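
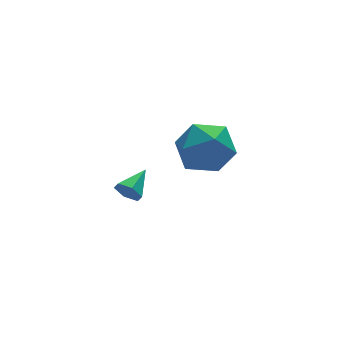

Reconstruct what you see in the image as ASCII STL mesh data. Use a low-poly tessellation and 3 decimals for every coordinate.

solid 
facet normal -0.775 -0.539 -0.329
outer loop
vertex -3.505 0.384 -4.11
vertex -3.824 0.54 -3.614
vertex -3.852 0.886 -4.115
endloop
endfacet
facet normal 0.547 0.370 -0.751
outer loop
vertex -3.505 0.384 -4.11
vertex -3.852 0.886 -4.115
vertex -2.816 1.24 -3.186
endloop
endfacet
facet normal -0.775 -0.539 -0.329
outer loop
vertex -3.852 0.886 -4.115
vertex -3.824 0.54 -3.614
vertex -4.171 1.042 -3.619
endloop
endfacet
facet normal -0.036 0.946 -0.321
outer loop
vertex -3.852 0.886 -4.115
vertex -4.171 1.042 -3.619
vertex -2.816 1.24 -3.186
endloop
endfacet
facet normal -0.775 -0.539 -0.329
outer loop
vertex -4.171 1.042 -3.619
vertex -3.824 0.54 -3.614
vertex -4.143 0.696 -3.118
endloop
endfacet
facet normal -0.291 0.780 0.555
outer loop
vertex -4.171 1.042 -3.619
vertex -4.143 0.696 -3.118
vertex -2.816 1.24 -3.186
endloop
endfacet
facet normal -0.775 -0.540 -0.329
outer loop
vertex -4.143 0.696 -3.118
vertex -3.824 0.54 -3.614
vertex -3.796 0.194 -3.112
endloop
endfacet
facet normal 0.036 0.037 0.999
outer loop
vertex -4.143 0.696 -3.118
vertex -3.796 0.194 -3.112
vertex -2.816 1.24 -3.186
endloop
endfacet
facet normal -0.776 -0.539 -0.328
outer loop
vertex -3.796 0.194 -3.112
vertex -3.824 0.54 -3.614
vertex -3.478 0.038 -3.608
endloop
endfacet
facet normal 0.620 -0.541 0.568
outer loop
vertex -3.796 0.194 -3.112
vertex -3.478 0.038 -3.608
vertex -2.816 1.24 -3.186
endloop
endfacet
facet normal -0.776 -0.538 -0.329
outer loop
vertex -3.478 0.038 -3.608
vertex -3.824 0.54 -3.614
vertex -3.505 0.384 -4.11
endloop
endfacet
facet normal 0.875 -0.375 -0.305
outer loop
vertex -3.478 0.038 -3.608
vertex -3.505 0.384 -4.11
vertex -2.816 1.24 -3.186
endloop
endfacet
facet normal 0.344 0.647 0.680
outer loop
vertex -1.906 -1.668 0.981
vertex -2.501 -2.246 1.832
vertex -1.386 -2.561 1.568
endloop
endfacet
facet normal 0.810 0.568 0.145
outer loop
vertex -1.906 -1.668 0.981
vertex -1.386 -2.561 1.568
vertex -1.245 -2.461 0.392
endloop
endfacet
facet normal 0.481 0.745 -0.463
outer loop
vertex -1.906 -1.668 0.981
vertex -1.245 -2.461 0.392
vertex -2.273 -2.085 -0.07
endloop
endfacet
facet normal -0.188 0.934 -0.305
outer loop
vertex -1.906 -1.668 0.981
vertex -2.273 -2.085 -0.07
vertex -3.049 -1.951 0.82
endloop
endfacet
facet normal -0.273 0.874 0.403
outer loop
vertex -1.906 -1.668 0.981
vertex -3.049 -1.951 0.82
vertex -2.501 -2.246 1.832
endloop
endfacet
facet normal 0.987 -0.123 0.108
outer loop
vertex -1.245 -2.461 0.392
vertex -1.386 -2.561 1.568
vertex -1.431 -3.529 0.88
endloop
endfacet
facet normal 0.232 0.007 0.973
outer loop
vertex -1.386 -2.561 1.568
vertex -2.501 -2.246 1.832
vertex -2.207 -3.395 1.77
endloop
endfacet
facet normal -0.766 0.373 0.524
outer loop
vertex -2.501 -2.246 1.832
vertex -3.049 -1.951 0.82
vertex -3.235 -3.019 1.308
endloop
endfacet
facet normal -0.629 0.469 -0.619
outer loop
vertex -3.049 -1.951 0.82
vertex -2.273 -2.085 -0.07
vertex -3.094 -2.919 0.132
endloop
endfacet
facet normal 0.453 0.163 -0.876
outer loop
vertex -2.273 -2.085 -0.07
vertex -1.245 -2.461 0.392
vertex -1.979 -3.234 -0.132
endloop
endfacet
facet normal 0.188 -0.934 0.305
outer loop
vertex -2.574 -3.812 0.719
vertex -1.431 -3.529 0.88
vertex -2.207 -3.395 1.77
endloop
endfacet
facet normal -0.481 -0.745 0.463
outer loop
vertex -2.574 -3.812 0.719
vertex -2.207 -3.395 1.77
vertex -3.235 -3.019 1.308
endloop
endfacet
facet normal -0.810 -0.568 -0.145
outer loop
vertex -2.574 -3.812 0.719
vertex -3.235 -3.019 1.308
vertex -3.094 -2.919 0.132
endloop
endfacet
facet normal -0.344 -0.647 -0.680
outer loop
vertex -2.574 -3.812 0.719
vertex -3.094 -2.919 0.132
vertex -1.979 -3.234 -0.132
endloop
endfacet
facet normal 0.273 -0.874 -0.403
outer loop
vertex -2.574 -3.812 0.719
vertex -1.979 -3.234 -0.132
vertex -1.431 -3.529 0.88
endloop
endfacet
facet normal 0.629 -0.469 0.619
outer loop
vertex -2.207 -3.395 1.77
vertex -1.431 -3.529 0.88
vertex -1.386 -2.561 1.568
endloop
endfacet
facet normal -0.453 -0.163 0.876
outer loop
vertex -3.235 -3.019 1.308
vertex -2.207 -3.395 1.77
vertex -2.501 -2.246 1.832
endloop
endfacet
facet normal -0.987 0.123 -0.108
outer loop
vertex -3.094 -2.919 0.132
vertex -3.235 -3.019 1.308
vertex -3.049 -1.951 0.82
endloop
endfacet
facet normal -0.232 -0.007 -0.973
outer loop
vertex -1.979 -3.234 -0.132
vertex -3.094 -2.919 0.132
vertex -2.273 -2.085 -0.07
endloop
endfacet
facet normal 0.766 -0.373 -0.524
outer loop
vertex -1.431 -3.529 0.88
vertex -1.979 -3.234 -0.132
vertex -1.245 -2.461 0.392
endloop
endfacet

endsolid


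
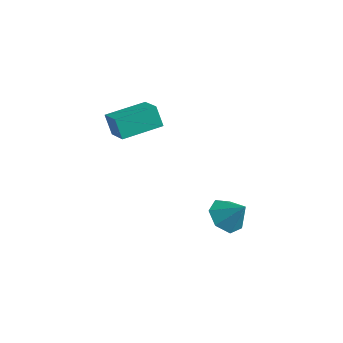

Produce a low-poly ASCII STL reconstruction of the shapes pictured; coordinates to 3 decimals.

solid 
facet normal -0.837 0.384 -0.391
outer loop
vertex -4.658 -2.152 3.85
vertex -3.862 -0.122 4.139
vertex -4.14 -2.192 2.703
endloop
endfacet
facet normal -0.362 -0.923 -0.131
outer loop
vertex -2.818 -2.798 3.321
vertex -4.658 -2.152 3.85
vertex -4.14 -2.192 2.703
endloop
endfacet
facet normal -0.837 0.384 -0.391
outer loop
vertex -4.14 -2.192 2.703
vertex -3.862 -0.122 4.139
vertex -3.344 -0.162 2.991
endloop
endfacet
facet normal 0.411 -0.032 -0.911
outer loop
vertex -3.344 -0.162 2.991
vertex -2.818 -2.798 3.321
vertex -4.14 -2.192 2.703
endloop
endfacet
facet normal -0.411 0.032 0.911
outer loop
vertex -4.658 -2.152 3.85
vertex -2.54 -0.728 4.757
vertex -3.862 -0.122 4.139
endloop
endfacet
facet normal -0.362 -0.923 -0.131
outer loop
vertex -3.336 -2.758 4.469
vertex -4.658 -2.152 3.85
vertex -2.818 -2.798 3.321
endloop
endfacet
facet normal -0.412 0.032 0.911
outer loop
vertex -3.336 -2.758 4.469
vertex -2.54 -0.728 4.757
vertex -4.658 -2.152 3.85
endloop
endfacet
facet normal 0.362 0.923 0.131
outer loop
vertex -3.862 -0.122 4.139
vertex -2.54 -0.728 4.757
vertex -3.344 -0.162 2.991
endloop
endfacet
facet normal 0.412 -0.032 -0.911
outer loop
vertex -2.022 -0.768 3.61
vertex -2.818 -2.798 3.321
vertex -3.344 -0.162 2.991
endloop
endfacet
facet normal 0.362 0.923 0.131
outer loop
vertex -3.344 -0.162 2.991
vertex -2.54 -0.728 4.757
vertex -2.022 -0.768 3.61
endloop
endfacet
facet normal 0.837 -0.384 0.391
outer loop
vertex -2.022 -0.768 3.61
vertex -3.336 -2.758 4.469
vertex -2.818 -2.798 3.321
endloop
endfacet
facet normal 0.837 -0.384 0.391
outer loop
vertex -2.54 -0.728 4.757
vertex -3.336 -2.758 4.469
vertex -2.022 -0.768 3.61
endloop
endfacet
facet normal -0.659 -0.178 -0.731
outer loop
vertex 1.384 1.266 -3.474
vertex 0.663 0.893 -2.733
vertex 0.796 1.92 -3.103
endloop
endfacet
facet normal 0.720 0.690 -0.076
outer loop
vertex 1.384 1.266 -3.474
vertex 0.796 1.92 -3.103
vertex 1.677 1.167 -1.607
endloop
endfacet
facet normal -0.659 -0.178 -0.730
outer loop
vertex 0.796 1.92 -3.103
vertex 0.663 0.893 -2.733
vertex 0.108 1.801 -2.453
endloop
endfacet
facet normal 0.178 0.917 0.357
outer loop
vertex 0.796 1.92 -3.103
vertex 0.108 1.801 -2.453
vertex 1.677 1.167 -1.607
endloop
endfacet
facet normal -0.659 -0.178 -0.731
outer loop
vertex 0.108 1.801 -2.453
vertex 0.663 0.893 -2.733
vertex -0.163 0.998 -2.013
endloop
endfacet
facet normal -0.229 0.526 0.819
outer loop
vertex 0.108 1.801 -2.453
vertex -0.163 0.998 -2.013
vertex 1.677 1.167 -1.607
endloop
endfacet
facet normal -0.659 -0.178 -0.730
outer loop
vertex -0.163 0.998 -2.013
vertex 0.663 0.893 -2.733
vertex 0.188 0.116 -2.115
endloop
endfacet
facet normal -0.195 -0.189 0.962
outer loop
vertex -0.163 0.998 -2.013
vertex 0.188 0.116 -2.115
vertex 1.677 1.167 -1.607
endloop
endfacet
facet normal -0.659 -0.178 -0.730
outer loop
vertex 0.188 0.116 -2.115
vertex 0.663 0.893 -2.733
vertex 0.896 -0.181 -2.682
endloop
endfacet
facet normal 0.255 -0.689 0.679
outer loop
vertex 0.188 0.116 -2.115
vertex 0.896 -0.181 -2.682
vertex 1.677 1.167 -1.607
endloop
endfacet
facet normal -0.659 -0.178 -0.731
outer loop
vertex 0.896 -0.181 -2.682
vertex 0.663 0.893 -2.733
vertex 1.429 0.331 -3.287
endloop
endfacet
facet normal 0.781 -0.598 0.182
outer loop
vertex 0.896 -0.181 -2.682
vertex 1.429 0.331 -3.287
vertex 1.677 1.167 -1.607
endloop
endfacet
facet normal -0.659 -0.178 -0.731
outer loop
vertex 1.429 0.331 -3.287
vertex 0.663 0.893 -2.733
vertex 1.384 1.266 -3.474
endloop
endfacet
facet normal 0.988 0.017 -0.154
outer loop
vertex 1.429 0.331 -3.287
vertex 1.384 1.266 -3.474
vertex 1.677 1.167 -1.607
endloop
endfacet

endsolid


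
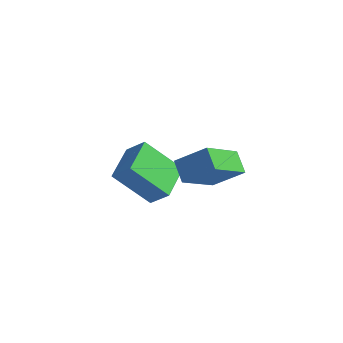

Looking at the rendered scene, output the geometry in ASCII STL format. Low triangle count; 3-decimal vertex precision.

solid 
facet normal -0.676 -0.266 0.688
outer loop
vertex -0.792 -0.955 -0.674
vertex -1.144 0.712 -0.375
vertex -1.649 -0.984 -1.527
endloop
endfacet
facet normal 0.204 -0.964 -0.172
outer loop
vertex -0.196 -0.412 -3.005
vertex -0.792 -0.955 -0.674
vertex -1.649 -0.984 -1.527
endloop
endfacet
facet normal -0.676 -0.266 0.688
outer loop
vertex -1.649 -0.984 -1.527
vertex -1.144 0.712 -0.375
vertex -2.001 0.683 -1.228
endloop
endfacet
facet normal -0.708 -0.023 -0.705
outer loop
vertex -2.001 0.683 -1.228
vertex -0.196 -0.412 -3.005
vertex -1.649 -0.984 -1.527
endloop
endfacet
facet normal 0.708 0.023 0.705
outer loop
vertex -0.792 -0.955 -0.674
vertex 0.309 1.284 -1.853
vertex -1.144 0.712 -0.375
endloop
endfacet
facet normal 0.204 -0.964 -0.172
outer loop
vertex 0.661 -0.383 -2.152
vertex -0.792 -0.955 -0.674
vertex -0.196 -0.412 -3.005
endloop
endfacet
facet normal 0.708 0.023 0.705
outer loop
vertex 0.661 -0.383 -2.152
vertex 0.309 1.284 -1.853
vertex -0.792 -0.955 -0.674
endloop
endfacet
facet normal -0.204 0.964 0.172
outer loop
vertex -1.144 0.712 -0.375
vertex 0.309 1.284 -1.853
vertex -2.001 0.683 -1.228
endloop
endfacet
facet normal -0.708 -0.023 -0.705
outer loop
vertex -0.548 1.255 -2.706
vertex -0.196 -0.412 -3.005
vertex -2.001 0.683 -1.228
endloop
endfacet
facet normal -0.204 0.964 0.172
outer loop
vertex -2.001 0.683 -1.228
vertex 0.309 1.284 -1.853
vertex -0.548 1.255 -2.706
endloop
endfacet
facet normal 0.676 0.266 -0.688
outer loop
vertex -0.548 1.255 -2.706
vertex 0.661 -0.383 -2.152
vertex -0.196 -0.412 -3.005
endloop
endfacet
facet normal 0.676 0.266 -0.688
outer loop
vertex 0.309 1.284 -1.853
vertex 0.661 -0.383 -2.152
vertex -0.548 1.255 -2.706
endloop
endfacet
facet normal -0.657 0.538 0.529
outer loop
vertex 2.36 -2.816 2.565
vertex 3.481 -2.343 3.477
vertex 2.702 -1.123 1.268
endloop
endfacet
facet normal -0.737 -0.311 -0.600
outer loop
vertex 3.379 -1.677 0.723
vertex 2.36 -2.816 2.565
vertex 2.702 -1.123 1.268
endloop
endfacet
facet normal -0.657 0.538 0.529
outer loop
vertex 2.702 -1.123 1.268
vertex 3.481 -2.343 3.477
vertex 3.823 -0.65 2.18
endloop
endfacet
facet normal 0.158 0.784 -0.601
outer loop
vertex 3.823 -0.65 2.18
vertex 3.379 -1.677 0.723
vertex 2.702 -1.123 1.268
endloop
endfacet
facet normal -0.158 -0.784 0.601
outer loop
vertex 2.36 -2.816 2.565
vertex 4.158 -2.897 2.932
vertex 3.481 -2.343 3.477
endloop
endfacet
facet normal -0.737 -0.311 -0.600
outer loop
vertex 3.037 -3.37 2.02
vertex 2.36 -2.816 2.565
vertex 3.379 -1.677 0.723
endloop
endfacet
facet normal -0.158 -0.784 0.601
outer loop
vertex 3.037 -3.37 2.02
vertex 4.158 -2.897 2.932
vertex 2.36 -2.816 2.565
endloop
endfacet
facet normal 0.737 0.311 0.600
outer loop
vertex 3.481 -2.343 3.477
vertex 4.158 -2.897 2.932
vertex 3.823 -0.65 2.18
endloop
endfacet
facet normal 0.158 0.784 -0.601
outer loop
vertex 4.5 -1.204 1.635
vertex 3.379 -1.677 0.723
vertex 3.823 -0.65 2.18
endloop
endfacet
facet normal 0.737 0.311 0.600
outer loop
vertex 3.823 -0.65 2.18
vertex 4.158 -2.897 2.932
vertex 4.5 -1.204 1.635
endloop
endfacet
facet normal 0.657 -0.538 -0.529
outer loop
vertex 4.5 -1.204 1.635
vertex 3.037 -3.37 2.02
vertex 3.379 -1.677 0.723
endloop
endfacet
facet normal 0.657 -0.538 -0.529
outer loop
vertex 4.158 -2.897 2.932
vertex 3.037 -3.37 2.02
vertex 4.5 -1.204 1.635
endloop
endfacet
facet normal 0.355 -0.371 -0.858
outer loop
vertex 2.842 1.16 -1.085
vertex 2.198 1.084 -1.319
vertex 2.669 1.588 -1.342
endloop
endfacet
facet normal 0.547 0.582 0.601
outer loop
vertex 2.842 1.16 -1.085
vertex 2.669 1.588 -1.342
vertex 1.842 1.456 -0.461
endloop
endfacet
facet normal 0.355 -0.371 -0.858
outer loop
vertex 2.669 1.588 -1.342
vertex 2.198 1.084 -1.319
vertex 2.219 1.72 -1.585
endloop
endfacet
facet normal 0.134 0.954 0.269
outer loop
vertex 2.669 1.588 -1.342
vertex 2.219 1.72 -1.585
vertex 1.842 1.456 -0.461
endloop
endfacet
facet normal 0.356 -0.371 -0.858
outer loop
vertex 2.219 1.72 -1.585
vertex 2.198 1.084 -1.319
vertex 1.757 1.48 -1.673
endloop
endfacet
facet normal -0.468 0.882 0.050
outer loop
vertex 2.219 1.72 -1.585
vertex 1.757 1.48 -1.673
vertex 1.842 1.456 -0.461
endloop
endfacet
facet normal 0.355 -0.372 -0.858
outer loop
vertex 1.757 1.48 -1.673
vertex 2.198 1.084 -1.319
vertex 1.553 1.008 -1.553
endloop
endfacet
facet normal -0.909 0.411 0.072
outer loop
vertex 1.757 1.48 -1.673
vertex 1.553 1.008 -1.553
vertex 1.842 1.456 -0.461
endloop
endfacet
facet normal 0.355 -0.372 -0.858
outer loop
vertex 1.553 1.008 -1.553
vertex 2.198 1.084 -1.319
vertex 1.726 0.581 -1.296
endloop
endfacet
facet normal -0.929 -0.183 0.321
outer loop
vertex 1.553 1.008 -1.553
vertex 1.726 0.581 -1.296
vertex 1.842 1.456 -0.461
endloop
endfacet
facet normal 0.355 -0.372 -0.858
outer loop
vertex 1.726 0.581 -1.296
vertex 2.198 1.084 -1.319
vertex 2.176 0.448 -1.052
endloop
endfacet
facet normal -0.517 -0.554 0.652
outer loop
vertex 1.726 0.581 -1.296
vertex 2.176 0.448 -1.052
vertex 1.842 1.456 -0.461
endloop
endfacet
facet normal 0.355 -0.372 -0.858
outer loop
vertex 2.176 0.448 -1.052
vertex 2.198 1.084 -1.319
vertex 2.638 0.688 -0.965
endloop
endfacet
facet normal 0.086 -0.482 0.872
outer loop
vertex 2.176 0.448 -1.052
vertex 2.638 0.688 -0.965
vertex 1.842 1.456 -0.461
endloop
endfacet
facet normal 0.355 -0.372 -0.858
outer loop
vertex 2.638 0.688 -0.965
vertex 2.198 1.084 -1.319
vertex 2.842 1.16 -1.085
endloop
endfacet
facet normal 0.527 -0.012 0.850
outer loop
vertex 2.638 0.688 -0.965
vertex 2.842 1.16 -1.085
vertex 1.842 1.456 -0.461
endloop
endfacet

endsolid


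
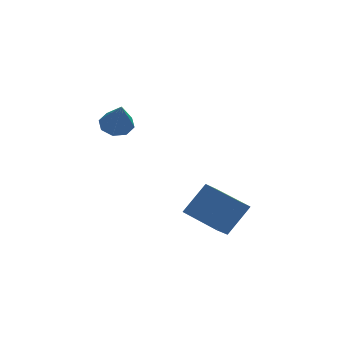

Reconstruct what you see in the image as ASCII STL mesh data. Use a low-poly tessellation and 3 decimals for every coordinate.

solid 
facet normal -0.602 -0.212 -0.770
outer loop
vertex 0.312 -0.703 -4.288
vertex -0.884 0.899 -3.794
vertex 0.981 0.019 -5.009
endloop
endfacet
facet normal 0.581 -0.778 -0.240
outer loop
vertex 2.124 0.421 -3.546
vertex 0.312 -0.703 -4.288
vertex 0.981 0.019 -5.009
endloop
endfacet
facet normal -0.602 -0.212 -0.770
outer loop
vertex 0.981 0.019 -5.009
vertex -0.884 0.899 -3.794
vertex -0.215 1.621 -4.515
endloop
endfacet
facet normal 0.548 0.592 -0.591
outer loop
vertex -0.215 1.621 -4.515
vertex 2.124 0.421 -3.546
vertex 0.981 0.019 -5.009
endloop
endfacet
facet normal -0.548 -0.592 0.591
outer loop
vertex 0.312 -0.703 -4.288
vertex 0.259 1.301 -2.331
vertex -0.884 0.899 -3.794
endloop
endfacet
facet normal 0.581 -0.778 -0.240
outer loop
vertex 1.455 -0.301 -2.825
vertex 0.312 -0.703 -4.288
vertex 2.124 0.421 -3.546
endloop
endfacet
facet normal -0.548 -0.592 0.591
outer loop
vertex 1.455 -0.301 -2.825
vertex 0.259 1.301 -2.331
vertex 0.312 -0.703 -4.288
endloop
endfacet
facet normal -0.581 0.778 0.240
outer loop
vertex -0.884 0.899 -3.794
vertex 0.259 1.301 -2.331
vertex -0.215 1.621 -4.515
endloop
endfacet
facet normal 0.548 0.592 -0.591
outer loop
vertex 0.928 2.023 -3.052
vertex 2.124 0.421 -3.546
vertex -0.215 1.621 -4.515
endloop
endfacet
facet normal -0.581 0.778 0.240
outer loop
vertex -0.215 1.621 -4.515
vertex 0.259 1.301 -2.331
vertex 0.928 2.023 -3.052
endloop
endfacet
facet normal 0.602 0.212 0.770
outer loop
vertex 0.928 2.023 -3.052
vertex 1.455 -0.301 -2.825
vertex 2.124 0.421 -3.546
endloop
endfacet
facet normal 0.602 0.212 0.770
outer loop
vertex 0.259 1.301 -2.331
vertex 1.455 -0.301 -2.825
vertex 0.928 2.023 -3.052
endloop
endfacet
facet normal -0.016 0.603 -0.798
outer loop
vertex -2.676 3.528 1.174
vertex -3.434 3.251 0.98
vertex -3.137 3.872 1.443
endloop
endfacet
facet normal 0.645 0.322 0.694
outer loop
vertex -2.676 3.528 1.174
vertex -3.137 3.872 1.443
vertex -3.406 2.089 2.52
endloop
endfacet
facet normal -0.014 0.602 -0.798
outer loop
vertex -3.137 3.872 1.443
vertex -3.434 3.251 0.98
vertex -3.772 3.853 1.44
endloop
endfacet
facet normal -0.020 0.519 0.854
outer loop
vertex -3.137 3.872 1.443
vertex -3.772 3.853 1.44
vertex -3.406 2.089 2.52
endloop
endfacet
facet normal -0.014 0.602 -0.798
outer loop
vertex -3.772 3.853 1.44
vertex -3.434 3.251 0.98
vertex -4.209 3.481 1.167
endloop
endfacet
facet normal -0.669 0.282 0.687
outer loop
vertex -3.772 3.853 1.44
vertex -4.209 3.481 1.167
vertex -3.406 2.089 2.52
endloop
endfacet
facet normal -0.014 0.601 -0.799
outer loop
vertex -4.209 3.481 1.167
vertex -3.434 3.251 0.98
vertex -4.192 2.974 0.785
endloop
endfacet
facet normal -0.924 -0.250 0.291
outer loop
vertex -4.209 3.481 1.167
vertex -4.192 2.974 0.785
vertex -3.406 2.089 2.52
endloop
endfacet
facet normal -0.015 0.602 -0.798
outer loop
vertex -4.192 2.974 0.785
vertex -3.434 3.251 0.98
vertex -3.731 2.629 0.516
endloop
endfacet
facet normal -0.634 -0.766 -0.104
outer loop
vertex -4.192 2.974 0.785
vertex -3.731 2.629 0.516
vertex -3.406 2.089 2.52
endloop
endfacet
facet normal -0.015 0.603 -0.798
outer loop
vertex -3.731 2.629 0.516
vertex -3.434 3.251 0.98
vertex -3.096 2.649 0.519
endloop
endfacet
facet normal 0.032 -0.964 -0.265
outer loop
vertex -3.731 2.629 0.516
vertex -3.096 2.649 0.519
vertex -3.406 2.089 2.52
endloop
endfacet
facet normal -0.015 0.603 -0.798
outer loop
vertex -3.096 2.649 0.519
vertex -3.434 3.251 0.98
vertex -2.659 3.021 0.792
endloop
endfacet
facet normal 0.680 -0.727 -0.098
outer loop
vertex -3.096 2.649 0.519
vertex -2.659 3.021 0.792
vertex -3.406 2.089 2.52
endloop
endfacet
facet normal -0.015 0.601 -0.799
outer loop
vertex -2.659 3.021 0.792
vertex -3.434 3.251 0.98
vertex -2.676 3.528 1.174
endloop
endfacet
facet normal 0.934 -0.194 0.299
outer loop
vertex -2.659 3.021 0.792
vertex -2.676 3.528 1.174
vertex -3.406 2.089 2.52
endloop
endfacet

endsolid


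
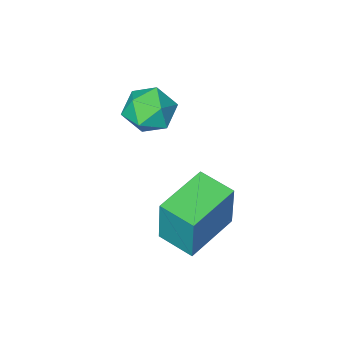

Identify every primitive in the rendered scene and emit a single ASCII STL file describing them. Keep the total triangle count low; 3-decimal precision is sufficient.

solid 
facet normal -0.942 -0.309 0.133
outer loop
vertex 2.937 0.74 0.916
vertex 2.517 1.948 0.746
vertex 2.775 0.419 -0.97
endloop
endfacet
facet normal 0.326 -0.936 0.131
outer loop
vertex 4.583 1.012 -1.226
vertex 2.937 0.74 0.916
vertex 2.775 0.419 -0.97
endloop
endfacet
facet normal -0.942 -0.309 0.133
outer loop
vertex 2.775 0.419 -0.97
vertex 2.517 1.948 0.746
vertex 2.355 1.627 -1.14
endloop
endfacet
facet normal -0.084 -0.167 -0.982
outer loop
vertex 2.355 1.627 -1.14
vertex 4.583 1.012 -1.226
vertex 2.775 0.419 -0.97
endloop
endfacet
facet normal 0.084 0.167 0.982
outer loop
vertex 2.937 0.74 0.916
vertex 4.325 2.541 0.49
vertex 2.517 1.948 0.746
endloop
endfacet
facet normal 0.326 -0.936 0.131
outer loop
vertex 4.745 1.333 0.66
vertex 2.937 0.74 0.916
vertex 4.583 1.012 -1.226
endloop
endfacet
facet normal 0.084 0.167 0.982
outer loop
vertex 4.745 1.333 0.66
vertex 4.325 2.541 0.49
vertex 2.937 0.74 0.916
endloop
endfacet
facet normal -0.326 0.936 -0.131
outer loop
vertex 2.517 1.948 0.746
vertex 4.325 2.541 0.49
vertex 2.355 1.627 -1.14
endloop
endfacet
facet normal -0.084 -0.167 -0.982
outer loop
vertex 4.163 2.22 -1.396
vertex 4.583 1.012 -1.226
vertex 2.355 1.627 -1.14
endloop
endfacet
facet normal -0.326 0.936 -0.131
outer loop
vertex 2.355 1.627 -1.14
vertex 4.325 2.541 0.49
vertex 4.163 2.22 -1.396
endloop
endfacet
facet normal 0.942 0.309 -0.133
outer loop
vertex 4.163 2.22 -1.396
vertex 4.745 1.333 0.66
vertex 4.583 1.012 -1.226
endloop
endfacet
facet normal 0.942 0.309 -0.133
outer loop
vertex 4.325 2.541 0.49
vertex 4.745 1.333 0.66
vertex 4.163 2.22 -1.396
endloop
endfacet
facet normal -0.545 0.430 0.720
outer loop
vertex 3.615 -0.394 3.423
vertex 2.84 -0.694 3.016
vertex 3.263 -1.219 3.65
endloop
endfacet
facet normal 0.092 0.227 0.969
outer loop
vertex 3.615 -0.394 3.423
vertex 3.263 -1.219 3.65
vertex 4.176 -1.12 3.54
endloop
endfacet
facet normal 0.595 0.554 0.583
outer loop
vertex 3.615 -0.394 3.423
vertex 4.176 -1.12 3.54
vertex 4.318 -0.534 2.838
endloop
endfacet
facet normal 0.269 0.959 0.093
outer loop
vertex 3.615 -0.394 3.423
vertex 4.318 -0.534 2.838
vertex 3.492 -0.271 2.514
endloop
endfacet
facet normal -0.435 0.882 0.178
outer loop
vertex 3.615 -0.394 3.423
vertex 3.492 -0.271 2.514
vertex 2.84 -0.694 3.016
endloop
endfacet
facet normal 0.156 -0.475 0.866
outer loop
vertex 4.176 -1.12 3.54
vertex 3.263 -1.219 3.65
vertex 3.748 -1.869 3.206
endloop
endfacet
facet normal -0.875 -0.147 0.462
outer loop
vertex 3.263 -1.219 3.65
vertex 2.84 -0.694 3.016
vertex 2.922 -1.606 2.882
endloop
endfacet
facet normal -0.698 0.584 -0.415
outer loop
vertex 2.84 -0.694 3.016
vertex 3.492 -0.271 2.514
vertex 3.064 -1.02 2.18
endloop
endfacet
facet normal 0.442 0.707 -0.552
outer loop
vertex 3.492 -0.271 2.514
vertex 4.318 -0.534 2.838
vertex 3.977 -0.921 2.07
endloop
endfacet
facet normal 0.970 0.052 0.240
outer loop
vertex 4.318 -0.534 2.838
vertex 4.176 -1.12 3.54
vertex 4.4 -1.446 2.704
endloop
endfacet
facet normal -0.269 -0.959 -0.093
outer loop
vertex 3.625 -1.746 2.297
vertex 3.748 -1.869 3.206
vertex 2.922 -1.606 2.882
endloop
endfacet
facet normal -0.595 -0.554 -0.583
outer loop
vertex 3.625 -1.746 2.297
vertex 2.922 -1.606 2.882
vertex 3.064 -1.02 2.18
endloop
endfacet
facet normal -0.092 -0.227 -0.969
outer loop
vertex 3.625 -1.746 2.297
vertex 3.064 -1.02 2.18
vertex 3.977 -0.921 2.07
endloop
endfacet
facet normal 0.545 -0.430 -0.720
outer loop
vertex 3.625 -1.746 2.297
vertex 3.977 -0.921 2.07
vertex 4.4 -1.446 2.704
endloop
endfacet
facet normal 0.435 -0.882 -0.178
outer loop
vertex 3.625 -1.746 2.297
vertex 4.4 -1.446 2.704
vertex 3.748 -1.869 3.206
endloop
endfacet
facet normal -0.442 -0.707 0.552
outer loop
vertex 2.922 -1.606 2.882
vertex 3.748 -1.869 3.206
vertex 3.263 -1.219 3.65
endloop
endfacet
facet normal -0.970 -0.052 -0.240
outer loop
vertex 3.064 -1.02 2.18
vertex 2.922 -1.606 2.882
vertex 2.84 -0.694 3.016
endloop
endfacet
facet normal -0.156 0.475 -0.866
outer loop
vertex 3.977 -0.921 2.07
vertex 3.064 -1.02 2.18
vertex 3.492 -0.271 2.514
endloop
endfacet
facet normal 0.875 0.147 -0.462
outer loop
vertex 4.4 -1.446 2.704
vertex 3.977 -0.921 2.07
vertex 4.318 -0.534 2.838
endloop
endfacet
facet normal 0.698 -0.584 0.415
outer loop
vertex 3.748 -1.869 3.206
vertex 4.4 -1.446 2.704
vertex 4.176 -1.12 3.54
endloop
endfacet

endsolid


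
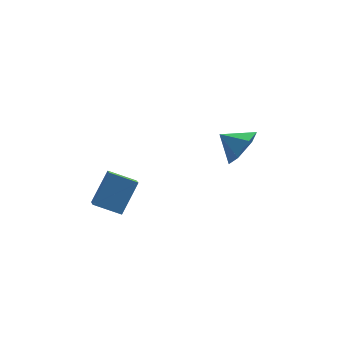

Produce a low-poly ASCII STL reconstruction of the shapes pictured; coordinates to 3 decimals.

solid 
facet normal 0.801 -0.278 -0.529
outer loop
vertex 4.557 0.201 1.056
vertex 4.195 0.735 0.227
vertex 4.82 1.209 0.924
endloop
endfacet
facet normal -0.029 0.137 0.990
outer loop
vertex 4.557 0.201 1.056
vertex 4.82 1.209 0.924
vertex 3.185 1.085 0.893
endloop
endfacet
facet normal 0.802 -0.279 -0.529
outer loop
vertex 4.82 1.209 0.924
vertex 4.195 0.735 0.227
vertex 4.459 1.742 0.095
endloop
endfacet
facet normal -0.073 0.824 0.562
outer loop
vertex 4.82 1.209 0.924
vertex 4.459 1.742 0.095
vertex 3.185 1.085 0.893
endloop
endfacet
facet normal 0.801 -0.279 -0.529
outer loop
vertex 4.459 1.742 0.095
vertex 4.195 0.735 0.227
vertex 3.833 1.268 -0.602
endloop
endfacet
facet normal -0.513 0.851 -0.118
outer loop
vertex 4.459 1.742 0.095
vertex 3.833 1.268 -0.602
vertex 3.185 1.085 0.893
endloop
endfacet
facet normal 0.802 -0.278 -0.529
outer loop
vertex 3.833 1.268 -0.602
vertex 4.195 0.735 0.227
vertex 3.57 0.26 -0.471
endloop
endfacet
facet normal -0.909 0.189 -0.371
outer loop
vertex 3.833 1.268 -0.602
vertex 3.57 0.26 -0.471
vertex 3.185 1.085 0.893
endloop
endfacet
facet normal 0.802 -0.278 -0.529
outer loop
vertex 3.57 0.26 -0.471
vertex 4.195 0.735 0.227
vertex 3.932 -0.273 0.358
endloop
endfacet
facet normal -0.865 -0.498 0.057
outer loop
vertex 3.57 0.26 -0.471
vertex 3.932 -0.273 0.358
vertex 3.185 1.085 0.893
endloop
endfacet
facet normal 0.802 -0.278 -0.529
outer loop
vertex 3.932 -0.273 0.358
vertex 4.195 0.735 0.227
vertex 4.557 0.201 1.056
endloop
endfacet
facet normal -0.426 -0.525 0.737
outer loop
vertex 3.932 -0.273 0.358
vertex 4.557 0.201 1.056
vertex 3.185 1.085 0.893
endloop
endfacet
facet normal -0.399 -0.523 -0.753
outer loop
vertex -2.255 -4.044 0.445
vertex -2.34 -3.246 -0.064
vertex -1.051 -4.238 -0.059
endloop
endfacet
facet normal 0.089 -0.840 0.536
outer loop
vertex -0.36 -3.334 1.244
vertex -2.255 -4.044 0.445
vertex -1.051 -4.238 -0.059
endloop
endfacet
facet normal -0.399 -0.523 -0.753
outer loop
vertex -1.051 -4.238 -0.059
vertex -2.34 -3.246 -0.064
vertex -1.136 -3.44 -0.568
endloop
endfacet
facet normal 0.912 -0.147 -0.382
outer loop
vertex -1.136 -3.44 -0.568
vertex -0.36 -3.334 1.244
vertex -1.051 -4.238 -0.059
endloop
endfacet
facet normal -0.912 0.147 0.382
outer loop
vertex -2.255 -4.044 0.445
vertex -1.649 -2.342 1.239
vertex -2.34 -3.246 -0.064
endloop
endfacet
facet normal 0.089 -0.840 0.536
outer loop
vertex -1.564 -3.14 1.748
vertex -2.255 -4.044 0.445
vertex -0.36 -3.334 1.244
endloop
endfacet
facet normal -0.912 0.147 0.382
outer loop
vertex -1.564 -3.14 1.748
vertex -1.649 -2.342 1.239
vertex -2.255 -4.044 0.445
endloop
endfacet
facet normal -0.089 0.840 -0.536
outer loop
vertex -2.34 -3.246 -0.064
vertex -1.649 -2.342 1.239
vertex -1.136 -3.44 -0.568
endloop
endfacet
facet normal 0.912 -0.147 -0.382
outer loop
vertex -0.445 -2.536 0.735
vertex -0.36 -3.334 1.244
vertex -1.136 -3.44 -0.568
endloop
endfacet
facet normal -0.089 0.840 -0.536
outer loop
vertex -1.136 -3.44 -0.568
vertex -1.649 -2.342 1.239
vertex -0.445 -2.536 0.735
endloop
endfacet
facet normal 0.399 0.523 0.753
outer loop
vertex -0.445 -2.536 0.735
vertex -1.564 -3.14 1.748
vertex -0.36 -3.334 1.244
endloop
endfacet
facet normal 0.399 0.523 0.753
outer loop
vertex -1.649 -2.342 1.239
vertex -1.564 -3.14 1.748
vertex -0.445 -2.536 0.735
endloop
endfacet

endsolid


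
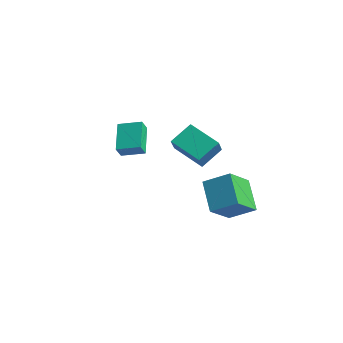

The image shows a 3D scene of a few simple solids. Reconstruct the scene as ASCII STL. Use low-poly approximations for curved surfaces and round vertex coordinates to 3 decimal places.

solid 
facet normal -0.642 0.574 0.508
outer loop
vertex 1.316 -3.462 3.201
vertex 2.284 -2.65 3.505
vertex 1.162 -3.018 2.505
endloop
endfacet
facet normal -0.745 -0.625 -0.234
outer loop
vertex 2.336 -4.07 1.575
vertex 1.316 -3.462 3.201
vertex 1.162 -3.018 2.505
endloop
endfacet
facet normal -0.641 0.575 0.508
outer loop
vertex 1.162 -3.018 2.505
vertex 2.284 -2.65 3.505
vertex 2.131 -2.206 2.809
endloop
endfacet
facet normal -0.183 0.529 -0.829
outer loop
vertex 2.131 -2.206 2.809
vertex 2.336 -4.07 1.575
vertex 1.162 -3.018 2.505
endloop
endfacet
facet normal 0.183 -0.529 0.829
outer loop
vertex 1.316 -3.462 3.201
vertex 3.458 -3.702 2.575
vertex 2.284 -2.65 3.505
endloop
endfacet
facet normal -0.745 -0.624 -0.234
outer loop
vertex 2.489 -4.514 2.271
vertex 1.316 -3.462 3.201
vertex 2.336 -4.07 1.575
endloop
endfacet
facet normal 0.183 -0.529 0.829
outer loop
vertex 2.489 -4.514 2.271
vertex 3.458 -3.702 2.575
vertex 1.316 -3.462 3.201
endloop
endfacet
facet normal 0.745 0.624 0.234
outer loop
vertex 2.284 -2.65 3.505
vertex 3.458 -3.702 2.575
vertex 2.131 -2.206 2.809
endloop
endfacet
facet normal -0.183 0.529 -0.829
outer loop
vertex 3.304 -3.258 1.879
vertex 2.336 -4.07 1.575
vertex 2.131 -2.206 2.809
endloop
endfacet
facet normal 0.745 0.625 0.234
outer loop
vertex 2.131 -2.206 2.809
vertex 3.458 -3.702 2.575
vertex 3.304 -3.258 1.879
endloop
endfacet
facet normal 0.642 -0.575 -0.508
outer loop
vertex 3.304 -3.258 1.879
vertex 2.489 -4.514 2.271
vertex 2.336 -4.07 1.575
endloop
endfacet
facet normal 0.641 -0.575 -0.509
outer loop
vertex 3.458 -3.702 2.575
vertex 2.489 -4.514 2.271
vertex 3.304 -3.258 1.879
endloop
endfacet
facet normal -0.417 0.516 -0.749
outer loop
vertex -0.597 3.282 -0.729
vertex 1.264 3.678 -1.492
vertex -0.672 1.955 -1.601
endloop
endfacet
facet normal -0.908 -0.193 0.372
outer loop
vertex -0.064 1.202 -0.508
vertex -0.597 3.282 -0.729
vertex -0.672 1.955 -1.601
endloop
endfacet
facet normal -0.417 0.516 -0.749
outer loop
vertex -0.672 1.955 -1.601
vertex 1.264 3.678 -1.492
vertex 1.189 2.351 -2.364
endloop
endfacet
facet normal -0.047 -0.835 -0.549
outer loop
vertex 1.189 2.351 -2.364
vertex -0.064 1.202 -0.508
vertex -0.672 1.955 -1.601
endloop
endfacet
facet normal 0.047 0.835 0.549
outer loop
vertex -0.597 3.282 -0.729
vertex 1.872 2.925 -0.399
vertex 1.264 3.678 -1.492
endloop
endfacet
facet normal -0.908 -0.193 0.372
outer loop
vertex 0.011 2.529 0.364
vertex -0.597 3.282 -0.729
vertex -0.064 1.202 -0.508
endloop
endfacet
facet normal 0.047 0.835 0.549
outer loop
vertex 0.011 2.529 0.364
vertex 1.872 2.925 -0.399
vertex -0.597 3.282 -0.729
endloop
endfacet
facet normal 0.908 0.193 -0.372
outer loop
vertex 1.264 3.678 -1.492
vertex 1.872 2.925 -0.399
vertex 1.189 2.351 -2.364
endloop
endfacet
facet normal -0.047 -0.835 -0.549
outer loop
vertex 1.797 1.598 -1.271
vertex -0.064 1.202 -0.508
vertex 1.189 2.351 -2.364
endloop
endfacet
facet normal 0.908 0.193 -0.372
outer loop
vertex 1.189 2.351 -2.364
vertex 1.872 2.925 -0.399
vertex 1.797 1.598 -1.271
endloop
endfacet
facet normal 0.417 -0.516 0.749
outer loop
vertex 1.797 1.598 -1.271
vertex 0.011 2.529 0.364
vertex -0.064 1.202 -0.508
endloop
endfacet
facet normal 0.417 -0.516 0.749
outer loop
vertex 1.872 2.925 -0.399
vertex 0.011 2.529 0.364
vertex 1.797 1.598 -1.271
endloop
endfacet
facet normal -0.715 0.366 0.595
outer loop
vertex 3.423 2.367 -1.833
vertex 3.133 3.974 -3.17
vertex 2.258 1.458 -2.674
endloop
endfacet
facet normal 0.137 -0.762 0.633
outer loop
vertex 3.767 0.686 -3.93
vertex 3.423 2.367 -1.833
vertex 2.258 1.458 -2.674
endloop
endfacet
facet normal -0.715 0.366 0.596
outer loop
vertex 2.258 1.458 -2.674
vertex 3.133 3.974 -3.17
vertex 1.968 3.065 -4.01
endloop
endfacet
facet normal -0.685 -0.535 -0.495
outer loop
vertex 1.968 3.065 -4.01
vertex 3.767 0.686 -3.93
vertex 2.258 1.458 -2.674
endloop
endfacet
facet normal 0.685 0.535 0.494
outer loop
vertex 3.423 2.367 -1.833
vertex 4.642 3.202 -4.426
vertex 3.133 3.974 -3.17
endloop
endfacet
facet normal 0.138 -0.762 0.633
outer loop
vertex 4.932 1.595 -3.09
vertex 3.423 2.367 -1.833
vertex 3.767 0.686 -3.93
endloop
endfacet
facet normal 0.685 0.535 0.494
outer loop
vertex 4.932 1.595 -3.09
vertex 4.642 3.202 -4.426
vertex 3.423 2.367 -1.833
endloop
endfacet
facet normal -0.138 0.762 -0.633
outer loop
vertex 3.133 3.974 -3.17
vertex 4.642 3.202 -4.426
vertex 1.968 3.065 -4.01
endloop
endfacet
facet normal -0.685 -0.535 -0.494
outer loop
vertex 3.477 2.293 -5.267
vertex 3.767 0.686 -3.93
vertex 1.968 3.065 -4.01
endloop
endfacet
facet normal -0.138 0.762 -0.633
outer loop
vertex 1.968 3.065 -4.01
vertex 4.642 3.202 -4.426
vertex 3.477 2.293 -5.267
endloop
endfacet
facet normal 0.715 -0.366 -0.595
outer loop
vertex 3.477 2.293 -5.267
vertex 4.932 1.595 -3.09
vertex 3.767 0.686 -3.93
endloop
endfacet
facet normal 0.715 -0.366 -0.595
outer loop
vertex 4.642 3.202 -4.426
vertex 4.932 1.595 -3.09
vertex 3.477 2.293 -5.267
endloop
endfacet

endsolid


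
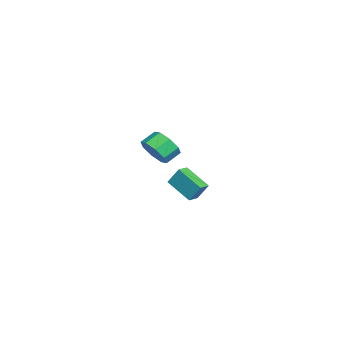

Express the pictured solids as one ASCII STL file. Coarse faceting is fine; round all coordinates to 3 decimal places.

solid 
facet normal 0.592 -0.626 -0.507
outer loop
vertex 5.075 3.165 3.009
vertex 4.312 2.429 3.026
vertex 4.58 3.216 2.368
endloop
endfacet
facet normal 0.526 0.777 -0.344
outer loop
vertex 5.075 3.165 3.009
vertex 4.58 3.216 2.368
vertex 4.411 3.866 3.577
endloop
endfacet
facet normal 0.527 0.777 -0.344
outer loop
vertex 4.411 3.866 3.577
vertex 4.58 3.216 2.368
vertex 3.917 3.917 2.936
endloop
endfacet
facet normal -0.592 0.627 0.506
outer loop
vertex 4.411 3.866 3.577
vertex 3.917 3.917 2.936
vertex 3.648 3.131 3.594
endloop
endfacet
facet normal 0.592 -0.626 -0.508
outer loop
vertex 4.58 3.216 2.368
vertex 4.312 2.429 3.026
vertex 3.928 2.806 2.113
endloop
endfacet
facet normal -0.060 0.594 -0.802
outer loop
vertex 4.58 3.216 2.368
vertex 3.928 2.806 2.113
vertex 3.917 3.917 2.936
endloop
endfacet
facet normal -0.057 0.594 -0.802
outer loop
vertex 3.917 3.917 2.936
vertex 3.928 2.806 2.113
vertex 3.265 3.508 2.68
endloop
endfacet
facet normal -0.592 0.627 0.507
outer loop
vertex 3.917 3.917 2.936
vertex 3.265 3.508 2.68
vertex 3.648 3.131 3.594
endloop
endfacet
facet normal 0.592 -0.626 -0.508
outer loop
vertex 3.928 2.806 2.113
vertex 4.312 2.429 3.026
vertex 3.501 2.176 2.392
endloop
endfacet
facet normal -0.609 0.063 -0.790
outer loop
vertex 3.928 2.806 2.113
vertex 3.501 2.176 2.392
vertex 3.265 3.508 2.68
endloop
endfacet
facet normal -0.610 0.063 -0.790
outer loop
vertex 3.265 3.508 2.68
vertex 3.501 2.176 2.392
vertex 2.838 2.877 2.96
endloop
endfacet
facet normal -0.593 0.626 0.507
outer loop
vertex 3.265 3.508 2.68
vertex 2.838 2.877 2.96
vertex 3.648 3.131 3.594
endloop
endfacet
facet normal 0.592 -0.626 -0.507
outer loop
vertex 3.501 2.176 2.392
vertex 4.312 2.429 3.026
vertex 3.549 1.694 3.043
endloop
endfacet
facet normal -0.804 -0.505 -0.315
outer loop
vertex 3.501 2.176 2.392
vertex 3.549 1.694 3.043
vertex 2.838 2.877 2.96
endloop
endfacet
facet normal -0.803 -0.505 -0.316
outer loop
vertex 2.838 2.877 2.96
vertex 3.549 1.694 3.043
vertex 2.885 2.395 3.611
endloop
endfacet
facet normal -0.593 0.626 0.506
outer loop
vertex 2.838 2.877 2.96
vertex 2.885 2.395 3.611
vertex 3.648 3.131 3.594
endloop
endfacet
facet normal 0.592 -0.627 -0.506
outer loop
vertex 3.549 1.694 3.043
vertex 4.312 2.429 3.026
vertex 4.043 1.643 3.684
endloop
endfacet
facet normal -0.527 -0.777 0.344
outer loop
vertex 3.549 1.694 3.043
vertex 4.043 1.643 3.684
vertex 2.885 2.395 3.611
endloop
endfacet
facet normal -0.526 -0.777 0.345
outer loop
vertex 2.885 2.395 3.611
vertex 4.043 1.643 3.684
vertex 3.38 2.344 4.252
endloop
endfacet
facet normal -0.592 0.626 0.507
outer loop
vertex 2.885 2.395 3.611
vertex 3.38 2.344 4.252
vertex 3.648 3.131 3.594
endloop
endfacet
facet normal 0.592 -0.627 -0.507
outer loop
vertex 4.043 1.643 3.684
vertex 4.312 2.429 3.026
vertex 4.695 2.052 3.94
endloop
endfacet
facet normal 0.058 -0.595 0.802
outer loop
vertex 4.043 1.643 3.684
vertex 4.695 2.052 3.94
vertex 3.38 2.344 4.252
endloop
endfacet
facet normal 0.059 -0.593 0.803
outer loop
vertex 3.38 2.344 4.252
vertex 4.695 2.052 3.94
vertex 4.032 2.754 4.507
endloop
endfacet
facet normal -0.592 0.626 0.508
outer loop
vertex 3.38 2.344 4.252
vertex 4.032 2.754 4.507
vertex 3.648 3.131 3.594
endloop
endfacet
facet normal 0.593 -0.626 -0.507
outer loop
vertex 4.695 2.052 3.94
vertex 4.312 2.429 3.026
vertex 5.122 2.683 3.66
endloop
endfacet
facet normal 0.610 -0.062 0.790
outer loop
vertex 4.695 2.052 3.94
vertex 5.122 2.683 3.66
vertex 4.032 2.754 4.507
endloop
endfacet
facet normal 0.610 -0.063 0.790
outer loop
vertex 4.032 2.754 4.507
vertex 5.122 2.683 3.66
vertex 4.459 3.384 4.228
endloop
endfacet
facet normal -0.592 0.626 0.508
outer loop
vertex 4.032 2.754 4.507
vertex 4.459 3.384 4.228
vertex 3.648 3.131 3.594
endloop
endfacet
facet normal 0.593 -0.626 -0.506
outer loop
vertex 5.122 2.683 3.66
vertex 4.312 2.429 3.026
vertex 5.075 3.165 3.009
endloop
endfacet
facet normal 0.804 0.504 0.316
outer loop
vertex 5.122 2.683 3.66
vertex 5.075 3.165 3.009
vertex 4.459 3.384 4.228
endloop
endfacet
facet normal 0.803 0.506 0.315
outer loop
vertex 4.459 3.384 4.228
vertex 5.075 3.165 3.009
vertex 4.411 3.866 3.577
endloop
endfacet
facet normal -0.592 0.626 0.507
outer loop
vertex 4.459 3.384 4.228
vertex 4.411 3.866 3.577
vertex 3.648 3.131 3.594
endloop
endfacet
facet normal -0.478 -0.732 0.486
outer loop
vertex -3.894 2.578 -2.285
vertex -4.662 2.976 -2.442
vertex -4.018 1.864 -3.483
endloop
endfacet
facet normal 0.874 -0.452 0.179
outer loop
vertex -3.038 3.364 -4.478
vertex -3.894 2.578 -2.285
vertex -4.018 1.864 -3.483
endloop
endfacet
facet normal -0.478 -0.732 0.486
outer loop
vertex -4.018 1.864 -3.483
vertex -4.662 2.976 -2.442
vertex -4.787 2.262 -3.64
endloop
endfacet
facet normal -0.089 -0.510 -0.856
outer loop
vertex -4.787 2.262 -3.64
vertex -3.038 3.364 -4.478
vertex -4.018 1.864 -3.483
endloop
endfacet
facet normal 0.089 0.510 0.856
outer loop
vertex -3.894 2.578 -2.285
vertex -3.682 4.476 -3.437
vertex -4.662 2.976 -2.442
endloop
endfacet
facet normal 0.874 -0.453 0.179
outer loop
vertex -2.913 4.078 -3.28
vertex -3.894 2.578 -2.285
vertex -3.038 3.364 -4.478
endloop
endfacet
facet normal 0.089 0.510 0.856
outer loop
vertex -2.913 4.078 -3.28
vertex -3.682 4.476 -3.437
vertex -3.894 2.578 -2.285
endloop
endfacet
facet normal -0.874 0.452 -0.178
outer loop
vertex -4.662 2.976 -2.442
vertex -3.682 4.476 -3.437
vertex -4.787 2.262 -3.64
endloop
endfacet
facet normal -0.089 -0.509 -0.856
outer loop
vertex -3.806 3.762 -4.635
vertex -3.038 3.364 -4.478
vertex -4.787 2.262 -3.64
endloop
endfacet
facet normal -0.874 0.452 -0.179
outer loop
vertex -4.787 2.262 -3.64
vertex -3.682 4.476 -3.437
vertex -3.806 3.762 -4.635
endloop
endfacet
facet normal 0.478 0.731 -0.486
outer loop
vertex -3.806 3.762 -4.635
vertex -2.913 4.078 -3.28
vertex -3.038 3.364 -4.478
endloop
endfacet
facet normal 0.478 0.732 -0.486
outer loop
vertex -3.682 4.476 -3.437
vertex -2.913 4.078 -3.28
vertex -3.806 3.762 -4.635
endloop
endfacet

endsolid


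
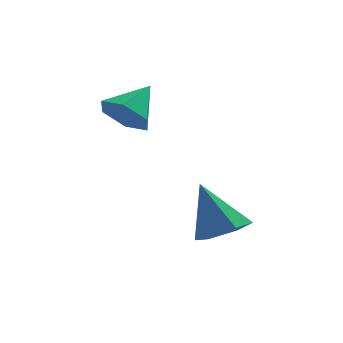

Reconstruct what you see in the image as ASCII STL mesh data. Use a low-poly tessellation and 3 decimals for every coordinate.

solid 
facet normal -0.563 -0.618 -0.548
outer loop
vertex -1.109 -2.101 2.183
vertex -1.675 -2.03 2.685
vertex -1.627 -1.552 2.096
endloop
endfacet
facet normal 0.674 0.560 -0.481
outer loop
vertex -1.109 -2.101 2.183
vertex -1.627 -1.552 2.096
vertex -0.965 -1.25 3.375
endloop
endfacet
facet normal -0.563 -0.619 -0.548
outer loop
vertex -1.627 -1.552 2.096
vertex -1.675 -2.03 2.685
vertex -2.193 -1.481 2.597
endloop
endfacet
facet normal -0.056 0.978 -0.202
outer loop
vertex -1.627 -1.552 2.096
vertex -2.193 -1.481 2.597
vertex -0.965 -1.25 3.375
endloop
endfacet
facet normal -0.564 -0.619 -0.547
outer loop
vertex -2.193 -1.481 2.597
vertex -1.675 -2.03 2.685
vertex -2.241 -1.958 3.187
endloop
endfacet
facet normal -0.469 0.705 0.532
outer loop
vertex -2.193 -1.481 2.597
vertex -2.241 -1.958 3.187
vertex -0.965 -1.25 3.375
endloop
endfacet
facet normal -0.564 -0.619 -0.547
outer loop
vertex -2.241 -1.958 3.187
vertex -1.675 -2.03 2.685
vertex -1.723 -2.507 3.274
endloop
endfacet
facet normal -0.153 0.013 0.988
outer loop
vertex -2.241 -1.958 3.187
vertex -1.723 -2.507 3.274
vertex -0.965 -1.25 3.375
endloop
endfacet
facet normal -0.563 -0.619 -0.547
outer loop
vertex -1.723 -2.507 3.274
vertex -1.675 -2.03 2.685
vertex -1.157 -2.579 2.773
endloop
endfacet
facet normal 0.577 -0.405 0.710
outer loop
vertex -1.723 -2.507 3.274
vertex -1.157 -2.579 2.773
vertex -0.965 -1.25 3.375
endloop
endfacet
facet normal -0.563 -0.619 -0.547
outer loop
vertex -1.157 -2.579 2.773
vertex -1.675 -2.03 2.685
vertex -1.109 -2.101 2.183
endloop
endfacet
facet normal 0.991 -0.131 -0.026
outer loop
vertex -1.157 -2.579 2.773
vertex -1.109 -2.101 2.183
vertex -0.965 -1.25 3.375
endloop
endfacet
facet normal 0.339 -0.367 -0.867
outer loop
vertex 1.304 -4.199 -0.115
vertex 0.597 -4.19 -0.395
vertex 1.046 -3.582 -0.477
endloop
endfacet
facet normal 0.680 0.561 0.471
outer loop
vertex 1.304 -4.199 -0.115
vertex 1.046 -3.582 -0.477
vertex 0.063 -3.61 0.975
endloop
endfacet
facet normal 0.338 -0.366 -0.867
outer loop
vertex 1.046 -3.582 -0.477
vertex 0.597 -4.19 -0.395
vertex 0.34 -3.573 -0.756
endloop
endfacet
facet normal 0.004 1.000 0.022
outer loop
vertex 1.046 -3.582 -0.477
vertex 0.34 -3.573 -0.756
vertex 0.063 -3.61 0.975
endloop
endfacet
facet normal 0.338 -0.366 -0.867
outer loop
vertex 0.34 -3.573 -0.756
vertex 0.597 -4.19 -0.395
vertex -0.109 -4.181 -0.674
endloop
endfacet
facet normal -0.806 0.580 -0.117
outer loop
vertex 0.34 -3.573 -0.756
vertex -0.109 -4.181 -0.674
vertex 0.063 -3.61 0.975
endloop
endfacet
facet normal 0.338 -0.366 -0.867
outer loop
vertex -0.109 -4.181 -0.674
vertex 0.597 -4.19 -0.395
vertex 0.148 -4.798 -0.313
endloop
endfacet
facet normal -0.941 -0.278 0.194
outer loop
vertex -0.109 -4.181 -0.674
vertex 0.148 -4.798 -0.313
vertex 0.063 -3.61 0.975
endloop
endfacet
facet normal 0.339 -0.367 -0.867
outer loop
vertex 0.148 -4.798 -0.313
vertex 0.597 -4.19 -0.395
vertex 0.855 -4.807 -0.033
endloop
endfacet
facet normal -0.264 -0.718 0.644
outer loop
vertex 0.148 -4.798 -0.313
vertex 0.855 -4.807 -0.033
vertex 0.063 -3.61 0.975
endloop
endfacet
facet normal 0.339 -0.367 -0.867
outer loop
vertex 0.855 -4.807 -0.033
vertex 0.597 -4.19 -0.395
vertex 1.304 -4.199 -0.115
endloop
endfacet
facet normal 0.546 -0.298 0.783
outer loop
vertex 0.855 -4.807 -0.033
vertex 1.304 -4.199 -0.115
vertex 0.063 -3.61 0.975
endloop
endfacet

endsolid


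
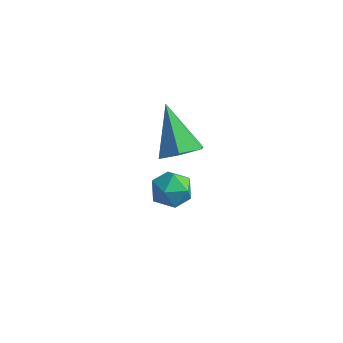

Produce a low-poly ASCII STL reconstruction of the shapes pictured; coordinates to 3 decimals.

solid 
facet normal -0.649 0.689 -0.323
outer loop
vertex -1.163 1.792 -0.84
vertex -1.762 1.272 -0.744
vertex -1.551 1.753 -0.142
endloop
endfacet
facet normal -0.094 0.996 0.003
outer loop
vertex -1.163 1.792 -0.84
vertex -1.551 1.753 -0.142
vertex -0.756 1.828 -0.153
endloop
endfacet
facet normal 0.501 0.797 -0.338
outer loop
vertex -1.163 1.792 -0.84
vertex -0.756 1.828 -0.153
vertex -0.475 1.393 -0.762
endloop
endfacet
facet normal 0.312 0.366 -0.877
outer loop
vertex -1.163 1.792 -0.84
vertex -0.475 1.393 -0.762
vertex -1.097 1.049 -1.127
endloop
endfacet
facet normal -0.399 0.299 -0.867
outer loop
vertex -1.163 1.792 -0.84
vertex -1.097 1.049 -1.127
vertex -1.762 1.272 -0.744
endloop
endfacet
facet normal -0.061 0.742 0.668
outer loop
vertex -0.756 1.828 -0.153
vertex -1.551 1.753 -0.142
vertex -1.103 1.331 0.367
endloop
endfacet
facet normal -0.959 0.244 0.141
outer loop
vertex -1.551 1.753 -0.142
vertex -1.762 1.272 -0.744
vertex -1.725 0.987 0.002
endloop
endfacet
facet normal -0.554 -0.385 -0.738
outer loop
vertex -1.762 1.272 -0.744
vertex -1.097 1.049 -1.127
vertex -1.444 0.552 -0.607
endloop
endfacet
facet normal 0.596 -0.277 -0.754
outer loop
vertex -1.097 1.049 -1.127
vertex -0.475 1.393 -0.762
vertex -0.649 0.627 -0.618
endloop
endfacet
facet normal 0.900 0.420 0.116
outer loop
vertex -0.475 1.393 -0.762
vertex -0.756 1.828 -0.153
vertex -0.438 1.108 -0.016
endloop
endfacet
facet normal -0.312 -0.366 0.877
outer loop
vertex -1.037 0.588 0.08
vertex -1.103 1.331 0.367
vertex -1.725 0.987 0.002
endloop
endfacet
facet normal -0.501 -0.797 0.338
outer loop
vertex -1.037 0.588 0.08
vertex -1.725 0.987 0.002
vertex -1.444 0.552 -0.607
endloop
endfacet
facet normal 0.094 -0.996 -0.003
outer loop
vertex -1.037 0.588 0.08
vertex -1.444 0.552 -0.607
vertex -0.649 0.627 -0.618
endloop
endfacet
facet normal 0.649 -0.689 0.323
outer loop
vertex -1.037 0.588 0.08
vertex -0.649 0.627 -0.618
vertex -0.438 1.108 -0.016
endloop
endfacet
facet normal 0.399 -0.299 0.867
outer loop
vertex -1.037 0.588 0.08
vertex -0.438 1.108 -0.016
vertex -1.103 1.331 0.367
endloop
endfacet
facet normal -0.596 0.277 0.754
outer loop
vertex -1.725 0.987 0.002
vertex -1.103 1.331 0.367
vertex -1.551 1.753 -0.142
endloop
endfacet
facet normal -0.900 -0.420 -0.116
outer loop
vertex -1.444 0.552 -0.607
vertex -1.725 0.987 0.002
vertex -1.762 1.272 -0.744
endloop
endfacet
facet normal 0.061 -0.742 -0.668
outer loop
vertex -0.649 0.627 -0.618
vertex -1.444 0.552 -0.607
vertex -1.097 1.049 -1.127
endloop
endfacet
facet normal 0.959 -0.244 -0.141
outer loop
vertex -0.438 1.108 -0.016
vertex -0.649 0.627 -0.618
vertex -0.475 1.393 -0.762
endloop
endfacet
facet normal 0.554 0.385 0.738
outer loop
vertex -1.103 1.331 0.367
vertex -0.438 1.108 -0.016
vertex -0.756 1.828 -0.153
endloop
endfacet
facet normal 0.550 -0.450 -0.703
outer loop
vertex 0.408 0.472 3.437
vertex -0.268 0.342 2.991
vertex 0.165 1.031 2.889
endloop
endfacet
facet normal 0.539 0.697 0.472
outer loop
vertex 0.408 0.472 3.437
vertex 0.165 1.031 2.889
vertex -1.312 1.198 4.329
endloop
endfacet
facet normal 0.550 -0.450 -0.704
outer loop
vertex 0.165 1.031 2.889
vertex -0.268 0.342 2.991
vertex -0.511 0.902 2.443
endloop
endfacet
facet normal -0.067 0.981 -0.182
outer loop
vertex 0.165 1.031 2.889
vertex -0.511 0.902 2.443
vertex -1.312 1.198 4.329
endloop
endfacet
facet normal 0.549 -0.450 -0.704
outer loop
vertex -0.511 0.902 2.443
vertex -0.268 0.342 2.991
vertex -0.944 0.213 2.546
endloop
endfacet
facet normal -0.799 0.441 -0.409
outer loop
vertex -0.511 0.902 2.443
vertex -0.944 0.213 2.546
vertex -1.312 1.198 4.329
endloop
endfacet
facet normal 0.549 -0.450 -0.704
outer loop
vertex -0.944 0.213 2.546
vertex -0.268 0.342 2.991
vertex -0.701 -0.347 3.094
endloop
endfacet
facet normal -0.924 -0.381 0.020
outer loop
vertex -0.944 0.213 2.546
vertex -0.701 -0.347 3.094
vertex -1.312 1.198 4.329
endloop
endfacet
facet normal 0.550 -0.451 -0.703
outer loop
vertex -0.701 -0.347 3.094
vertex -0.268 0.342 2.991
vertex -0.025 -0.217 3.539
endloop
endfacet
facet normal -0.317 -0.666 0.676
outer loop
vertex -0.701 -0.347 3.094
vertex -0.025 -0.217 3.539
vertex -1.312 1.198 4.329
endloop
endfacet
facet normal 0.550 -0.450 -0.703
outer loop
vertex -0.025 -0.217 3.539
vertex -0.268 0.342 2.991
vertex 0.408 0.472 3.437
endloop
endfacet
facet normal 0.414 -0.127 0.901
outer loop
vertex -0.025 -0.217 3.539
vertex 0.408 0.472 3.437
vertex -1.312 1.198 4.329
endloop
endfacet

endsolid


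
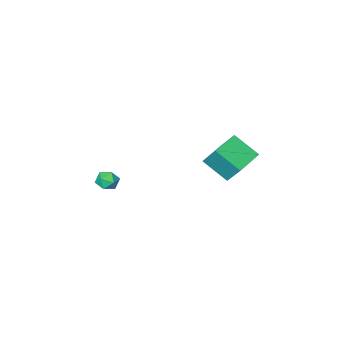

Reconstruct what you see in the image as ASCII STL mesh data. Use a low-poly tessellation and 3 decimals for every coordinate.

solid 
facet normal -0.503 0.640 0.581
outer loop
vertex 3.106 -2.702 -1.363
vertex 2.497 -3.079 -1.475
vertex 2.929 -3.246 -0.917
endloop
endfacet
facet normal 0.178 0.589 0.789
outer loop
vertex 3.106 -2.702 -1.363
vertex 2.929 -3.246 -0.917
vertex 3.617 -3.163 -1.134
endloop
endfacet
facet normal 0.591 0.772 0.235
outer loop
vertex 3.106 -2.702 -1.363
vertex 3.617 -3.163 -1.134
vertex 3.609 -2.946 -1.826
endloop
endfacet
facet normal 0.166 0.935 -0.313
outer loop
vertex 3.106 -2.702 -1.363
vertex 3.609 -2.946 -1.826
vertex 2.917 -2.894 -2.037
endloop
endfacet
facet normal -0.510 0.854 -0.100
outer loop
vertex 3.106 -2.702 -1.363
vertex 2.917 -2.894 -2.037
vertex 2.497 -3.079 -1.475
endloop
endfacet
facet normal 0.310 -0.093 0.946
outer loop
vertex 3.617 -3.163 -1.134
vertex 2.929 -3.246 -0.917
vertex 3.323 -3.826 -1.103
endloop
endfacet
facet normal -0.792 -0.011 0.610
outer loop
vertex 2.929 -3.246 -0.917
vertex 2.497 -3.079 -1.475
vertex 2.631 -3.774 -1.314
endloop
endfacet
facet normal -0.804 0.334 -0.491
outer loop
vertex 2.497 -3.079 -1.475
vertex 2.917 -2.894 -2.037
vertex 2.623 -3.557 -2.006
endloop
endfacet
facet normal 0.290 0.465 -0.836
outer loop
vertex 2.917 -2.894 -2.037
vertex 3.609 -2.946 -1.826
vertex 3.311 -3.474 -2.223
endloop
endfacet
facet normal 0.978 0.201 0.052
outer loop
vertex 3.609 -2.946 -1.826
vertex 3.617 -3.163 -1.134
vertex 3.743 -3.641 -1.665
endloop
endfacet
facet normal -0.166 -0.935 0.313
outer loop
vertex 3.134 -4.018 -1.777
vertex 3.323 -3.826 -1.103
vertex 2.631 -3.774 -1.314
endloop
endfacet
facet normal -0.591 -0.772 -0.235
outer loop
vertex 3.134 -4.018 -1.777
vertex 2.631 -3.774 -1.314
vertex 2.623 -3.557 -2.006
endloop
endfacet
facet normal -0.178 -0.589 -0.789
outer loop
vertex 3.134 -4.018 -1.777
vertex 2.623 -3.557 -2.006
vertex 3.311 -3.474 -2.223
endloop
endfacet
facet normal 0.503 -0.640 -0.581
outer loop
vertex 3.134 -4.018 -1.777
vertex 3.311 -3.474 -2.223
vertex 3.743 -3.641 -1.665
endloop
endfacet
facet normal 0.510 -0.854 0.100
outer loop
vertex 3.134 -4.018 -1.777
vertex 3.743 -3.641 -1.665
vertex 3.323 -3.826 -1.103
endloop
endfacet
facet normal -0.290 -0.465 0.836
outer loop
vertex 2.631 -3.774 -1.314
vertex 3.323 -3.826 -1.103
vertex 2.929 -3.246 -0.917
endloop
endfacet
facet normal -0.978 -0.201 -0.052
outer loop
vertex 2.623 -3.557 -2.006
vertex 2.631 -3.774 -1.314
vertex 2.497 -3.079 -1.475
endloop
endfacet
facet normal -0.310 0.093 -0.946
outer loop
vertex 3.311 -3.474 -2.223
vertex 2.623 -3.557 -2.006
vertex 2.917 -2.894 -2.037
endloop
endfacet
facet normal 0.792 0.011 -0.610
outer loop
vertex 3.743 -3.641 -1.665
vertex 3.311 -3.474 -2.223
vertex 3.609 -2.946 -1.826
endloop
endfacet
facet normal 0.804 -0.334 0.491
outer loop
vertex 3.323 -3.826 -1.103
vertex 3.743 -3.641 -1.665
vertex 3.617 -3.163 -1.134
endloop
endfacet
facet normal -0.911 -0.379 0.162
outer loop
vertex -0.697 1.928 2.86
vertex -0.863 2.858 4.102
vertex -1.394 3.166 1.839
endloop
endfacet
facet normal 0.106 -0.596 -0.796
outer loop
vertex 0.183 3.822 1.558
vertex -0.697 1.928 2.86
vertex -1.394 3.166 1.839
endloop
endfacet
facet normal -0.911 -0.378 0.162
outer loop
vertex -1.394 3.166 1.839
vertex -0.863 2.858 4.102
vertex -1.559 4.097 3.08
endloop
endfacet
facet normal -0.398 0.708 -0.584
outer loop
vertex -1.559 4.097 3.08
vertex 0.183 3.822 1.558
vertex -1.394 3.166 1.839
endloop
endfacet
facet normal 0.398 -0.708 0.583
outer loop
vertex -0.697 1.928 2.86
vertex 0.714 3.514 3.821
vertex -0.863 2.858 4.102
endloop
endfacet
facet normal 0.107 -0.596 -0.796
outer loop
vertex 0.879 2.583 2.58
vertex -0.697 1.928 2.86
vertex 0.183 3.822 1.558
endloop
endfacet
facet normal 0.398 -0.708 0.584
outer loop
vertex 0.879 2.583 2.58
vertex 0.714 3.514 3.821
vertex -0.697 1.928 2.86
endloop
endfacet
facet normal -0.106 0.596 0.796
outer loop
vertex -0.863 2.858 4.102
vertex 0.714 3.514 3.821
vertex -1.559 4.097 3.08
endloop
endfacet
facet normal -0.398 0.708 -0.583
outer loop
vertex 0.017 4.752 2.8
vertex 0.183 3.822 1.558
vertex -1.559 4.097 3.08
endloop
endfacet
facet normal -0.106 0.596 0.796
outer loop
vertex -1.559 4.097 3.08
vertex 0.714 3.514 3.821
vertex 0.017 4.752 2.8
endloop
endfacet
facet normal 0.911 0.379 -0.162
outer loop
vertex 0.017 4.752 2.8
vertex 0.879 2.583 2.58
vertex 0.183 3.822 1.558
endloop
endfacet
facet normal 0.911 0.379 -0.163
outer loop
vertex 0.714 3.514 3.821
vertex 0.879 2.583 2.58
vertex 0.017 4.752 2.8
endloop
endfacet

endsolid


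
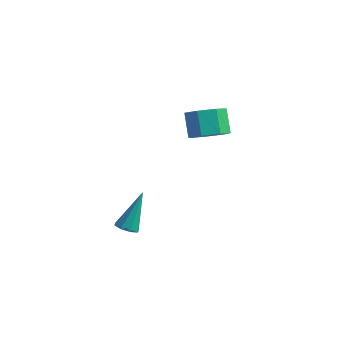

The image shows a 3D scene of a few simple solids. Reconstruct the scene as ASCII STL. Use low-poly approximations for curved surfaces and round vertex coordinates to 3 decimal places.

solid 
facet normal -0.062 -0.539 -0.840
outer loop
vertex 3.013 -3.188 -1.908
vertex 2.542 -2.821 -2.109
vertex 3.17 -2.809 -2.163
endloop
endfacet
facet normal 0.928 -0.157 0.338
outer loop
vertex 3.013 -3.188 -1.908
vertex 3.17 -2.809 -2.163
vertex 2.678 -1.639 -0.271
endloop
endfacet
facet normal -0.062 -0.540 -0.840
outer loop
vertex 3.17 -2.809 -2.163
vertex 2.542 -2.821 -2.109
vertex 2.959 -2.438 -2.386
endloop
endfacet
facet normal 0.883 0.466 -0.059
outer loop
vertex 3.17 -2.809 -2.163
vertex 2.959 -2.438 -2.386
vertex 2.678 -1.639 -0.271
endloop
endfacet
facet normal -0.063 -0.539 -0.840
outer loop
vertex 2.959 -2.438 -2.386
vertex 2.542 -2.821 -2.109
vertex 2.504 -2.29 -2.447
endloop
endfacet
facet normal 0.331 0.896 -0.295
outer loop
vertex 2.959 -2.438 -2.386
vertex 2.504 -2.29 -2.447
vertex 2.678 -1.639 -0.271
endloop
endfacet
facet normal -0.060 -0.539 -0.840
outer loop
vertex 2.504 -2.29 -2.447
vertex 2.542 -2.821 -2.109
vertex 2.071 -2.454 -2.311
endloop
endfacet
facet normal -0.407 0.883 -0.232
outer loop
vertex 2.504 -2.29 -2.447
vertex 2.071 -2.454 -2.311
vertex 2.678 -1.639 -0.271
endloop
endfacet
facet normal -0.061 -0.541 -0.839
outer loop
vertex 2.071 -2.454 -2.311
vertex 2.542 -2.821 -2.109
vertex 1.915 -2.832 -2.056
endloop
endfacet
facet normal -0.896 0.433 0.094
outer loop
vertex 2.071 -2.454 -2.311
vertex 1.915 -2.832 -2.056
vertex 2.678 -1.639 -0.271
endloop
endfacet
facet normal -0.062 -0.539 -0.840
outer loop
vertex 1.915 -2.832 -2.056
vertex 2.542 -2.821 -2.109
vertex 2.126 -3.204 -1.833
endloop
endfacet
facet normal -0.851 -0.189 0.490
outer loop
vertex 1.915 -2.832 -2.056
vertex 2.126 -3.204 -1.833
vertex 2.678 -1.639 -0.271
endloop
endfacet
facet normal -0.061 -0.539 -0.840
outer loop
vertex 2.126 -3.204 -1.833
vertex 2.542 -2.821 -2.109
vertex 2.581 -3.351 -1.772
endloop
endfacet
facet normal -0.298 -0.620 0.726
outer loop
vertex 2.126 -3.204 -1.833
vertex 2.581 -3.351 -1.772
vertex 2.678 -1.639 -0.271
endloop
endfacet
facet normal -0.061 -0.539 -0.840
outer loop
vertex 2.581 -3.351 -1.772
vertex 2.542 -2.821 -2.109
vertex 3.013 -3.188 -1.908
endloop
endfacet
facet normal 0.438 -0.607 0.664
outer loop
vertex 2.581 -3.351 -1.772
vertex 3.013 -3.188 -1.908
vertex 2.678 -1.639 -0.271
endloop
endfacet
facet normal 0.470 -0.485 -0.738
outer loop
vertex 4.201 2.732 1.654
vertex 3.42 2.978 0.995
vertex 4.298 3.516 1.2
endloop
endfacet
facet normal 0.876 0.156 0.456
outer loop
vertex 4.201 2.732 1.654
vertex 4.298 3.516 1.2
vertex 3.52 3.436 2.723
endloop
endfacet
facet normal 0.876 0.156 0.456
outer loop
vertex 3.52 3.436 2.723
vertex 4.298 3.516 1.2
vertex 3.617 4.22 2.269
endloop
endfacet
facet normal -0.469 0.485 0.738
outer loop
vertex 3.52 3.436 2.723
vertex 3.617 4.22 2.269
vertex 2.74 3.682 2.065
endloop
endfacet
facet normal 0.470 -0.485 -0.737
outer loop
vertex 4.298 3.516 1.2
vertex 3.42 2.978 0.995
vertex 3.735 3.895 0.592
endloop
endfacet
facet normal 0.631 0.769 -0.105
outer loop
vertex 4.298 3.516 1.2
vertex 3.735 3.895 0.592
vertex 3.617 4.22 2.269
endloop
endfacet
facet normal 0.631 0.769 -0.105
outer loop
vertex 3.617 4.22 2.269
vertex 3.735 3.895 0.592
vertex 3.054 4.599 1.661
endloop
endfacet
facet normal -0.469 0.486 0.737
outer loop
vertex 3.617 4.22 2.269
vertex 3.054 4.599 1.661
vertex 2.74 3.682 2.065
endloop
endfacet
facet normal 0.470 -0.485 -0.737
outer loop
vertex 3.735 3.895 0.592
vertex 3.42 2.978 0.995
vertex 2.935 3.583 0.288
endloop
endfacet
facet normal -0.090 0.804 -0.587
outer loop
vertex 3.735 3.895 0.592
vertex 2.935 3.583 0.288
vertex 3.054 4.599 1.661
endloop
endfacet
facet normal -0.090 0.804 -0.587
outer loop
vertex 3.054 4.599 1.661
vertex 2.935 3.583 0.288
vertex 2.254 4.287 1.357
endloop
endfacet
facet normal -0.470 0.486 0.737
outer loop
vertex 3.054 4.599 1.661
vertex 2.254 4.287 1.357
vertex 2.74 3.682 2.065
endloop
endfacet
facet normal 0.470 -0.485 -0.737
outer loop
vertex 2.935 3.583 0.288
vertex 3.42 2.978 0.995
vertex 2.5 2.815 0.516
endloop
endfacet
facet normal -0.743 0.234 -0.627
outer loop
vertex 2.935 3.583 0.288
vertex 2.5 2.815 0.516
vertex 2.254 4.287 1.357
endloop
endfacet
facet normal -0.742 0.234 -0.628
outer loop
vertex 2.254 4.287 1.357
vertex 2.5 2.815 0.516
vertex 1.819 3.52 1.585
endloop
endfacet
facet normal -0.470 0.486 0.737
outer loop
vertex 2.254 4.287 1.357
vertex 1.819 3.52 1.585
vertex 2.74 3.682 2.065
endloop
endfacet
facet normal 0.470 -0.486 -0.737
outer loop
vertex 2.5 2.815 0.516
vertex 3.42 2.978 0.995
vertex 2.759 2.17 1.106
endloop
endfacet
facet normal -0.836 -0.513 -0.194
outer loop
vertex 2.5 2.815 0.516
vertex 2.759 2.17 1.106
vertex 1.819 3.52 1.585
endloop
endfacet
facet normal -0.836 -0.513 -0.195
outer loop
vertex 1.819 3.52 1.585
vertex 2.759 2.17 1.106
vertex 2.078 2.874 2.175
endloop
endfacet
facet normal -0.470 0.485 0.737
outer loop
vertex 1.819 3.52 1.585
vertex 2.078 2.874 2.175
vertex 2.74 3.682 2.065
endloop
endfacet
facet normal 0.470 -0.486 -0.737
outer loop
vertex 2.759 2.17 1.106
vertex 3.42 2.978 0.995
vertex 3.515 2.133 1.612
endloop
endfacet
facet normal -0.300 -0.873 0.384
outer loop
vertex 2.759 2.17 1.106
vertex 3.515 2.133 1.612
vertex 2.078 2.874 2.175
endloop
endfacet
facet normal -0.300 -0.873 0.384
outer loop
vertex 2.078 2.874 2.175
vertex 3.515 2.133 1.612
vertex 2.834 2.837 2.681
endloop
endfacet
facet normal -0.470 0.485 0.737
outer loop
vertex 2.078 2.874 2.175
vertex 2.834 2.837 2.681
vertex 2.74 3.682 2.065
endloop
endfacet
facet normal 0.469 -0.486 -0.737
outer loop
vertex 3.515 2.133 1.612
vertex 3.42 2.978 0.995
vertex 4.201 2.732 1.654
endloop
endfacet
facet normal 0.462 -0.576 0.674
outer loop
vertex 3.515 2.133 1.612
vertex 4.201 2.732 1.654
vertex 2.834 2.837 2.681
endloop
endfacet
facet normal 0.462 -0.576 0.674
outer loop
vertex 2.834 2.837 2.681
vertex 4.201 2.732 1.654
vertex 3.52 3.436 2.723
endloop
endfacet
facet normal -0.469 0.486 0.738
outer loop
vertex 2.834 2.837 2.681
vertex 3.52 3.436 2.723
vertex 2.74 3.682 2.065
endloop
endfacet

endsolid


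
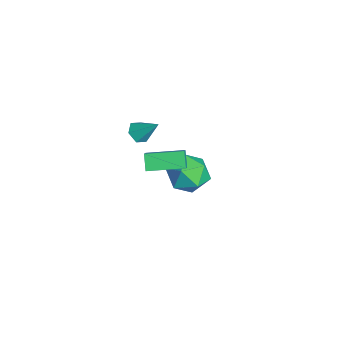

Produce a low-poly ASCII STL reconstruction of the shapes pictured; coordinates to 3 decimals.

solid 
facet normal -0.875 0.174 0.452
outer loop
vertex -3.171 4.443 -2.032
vertex -3.549 3.348 -2.341
vertex -2.978 3.514 -1.3
endloop
endfacet
facet normal -0.347 0.535 0.770
outer loop
vertex -3.171 4.443 -2.032
vertex -2.978 3.514 -1.3
vertex -2.116 4.327 -1.476
endloop
endfacet
facet normal -0.043 0.958 0.282
outer loop
vertex -3.171 4.443 -2.032
vertex -2.116 4.327 -1.476
vertex -2.153 4.664 -2.625
endloop
endfacet
facet normal -0.383 0.860 -0.338
outer loop
vertex -3.171 4.443 -2.032
vertex -2.153 4.664 -2.625
vertex -3.039 4.059 -3.16
endloop
endfacet
facet normal -0.897 0.375 -0.233
outer loop
vertex -3.171 4.443 -2.032
vertex -3.039 4.059 -3.16
vertex -3.549 3.348 -2.341
endloop
endfacet
facet normal 0.141 0.064 0.988
outer loop
vertex -2.116 4.327 -1.476
vertex -2.978 3.514 -1.3
vertex -1.841 3.161 -1.44
endloop
endfacet
facet normal -0.711 -0.520 0.473
outer loop
vertex -2.978 3.514 -1.3
vertex -3.549 3.348 -2.341
vertex -2.727 2.556 -1.975
endloop
endfacet
facet normal -0.747 -0.196 -0.635
outer loop
vertex -3.549 3.348 -2.341
vertex -3.039 4.059 -3.16
vertex -2.764 2.893 -3.124
endloop
endfacet
facet normal 0.084 0.589 -0.804
outer loop
vertex -3.039 4.059 -3.16
vertex -2.153 4.664 -2.625
vertex -1.902 3.706 -3.3
endloop
endfacet
facet normal 0.633 0.749 0.199
outer loop
vertex -2.153 4.664 -2.625
vertex -2.116 4.327 -1.476
vertex -1.331 3.872 -2.259
endloop
endfacet
facet normal 0.383 -0.860 0.338
outer loop
vertex -1.709 2.777 -2.568
vertex -1.841 3.161 -1.44
vertex -2.727 2.556 -1.975
endloop
endfacet
facet normal 0.043 -0.958 -0.282
outer loop
vertex -1.709 2.777 -2.568
vertex -2.727 2.556 -1.975
vertex -2.764 2.893 -3.124
endloop
endfacet
facet normal 0.347 -0.535 -0.770
outer loop
vertex -1.709 2.777 -2.568
vertex -2.764 2.893 -3.124
vertex -1.902 3.706 -3.3
endloop
endfacet
facet normal 0.875 -0.174 -0.452
outer loop
vertex -1.709 2.777 -2.568
vertex -1.902 3.706 -3.3
vertex -1.331 3.872 -2.259
endloop
endfacet
facet normal 0.897 -0.375 0.233
outer loop
vertex -1.709 2.777 -2.568
vertex -1.331 3.872 -2.259
vertex -1.841 3.161 -1.44
endloop
endfacet
facet normal -0.084 -0.589 0.804
outer loop
vertex -2.727 2.556 -1.975
vertex -1.841 3.161 -1.44
vertex -2.978 3.514 -1.3
endloop
endfacet
facet normal -0.633 -0.749 -0.199
outer loop
vertex -2.764 2.893 -3.124
vertex -2.727 2.556 -1.975
vertex -3.549 3.348 -2.341
endloop
endfacet
facet normal -0.141 -0.064 -0.988
outer loop
vertex -1.902 3.706 -3.3
vertex -2.764 2.893 -3.124
vertex -3.039 4.059 -3.16
endloop
endfacet
facet normal 0.711 0.520 -0.473
outer loop
vertex -1.331 3.872 -2.259
vertex -1.902 3.706 -3.3
vertex -2.153 4.664 -2.625
endloop
endfacet
facet normal 0.747 0.196 0.635
outer loop
vertex -1.841 3.161 -1.44
vertex -1.331 3.872 -2.259
vertex -2.116 4.327 -1.476
endloop
endfacet
facet normal -0.384 -0.595 -0.706
outer loop
vertex -1.144 0.941 1.949
vertex -1.723 1.137 2.099
vertex -1.391 1.443 1.66
endloop
endfacet
facet normal 0.918 0.307 -0.251
outer loop
vertex -1.144 0.941 1.949
vertex -1.391 1.443 1.66
vertex -1.177 1.983 3.101
endloop
endfacet
facet normal -0.385 -0.595 -0.706
outer loop
vertex -1.391 1.443 1.66
vertex -1.723 1.137 2.099
vertex -1.971 1.64 1.81
endloop
endfacet
facet normal 0.211 0.905 -0.370
outer loop
vertex -1.391 1.443 1.66
vertex -1.971 1.64 1.81
vertex -1.177 1.983 3.101
endloop
endfacet
facet normal -0.386 -0.595 -0.705
outer loop
vertex -1.971 1.64 1.81
vertex -1.723 1.137 2.099
vertex -2.303 1.334 2.25
endloop
endfacet
facet normal -0.569 0.811 0.135
outer loop
vertex -1.971 1.64 1.81
vertex -2.303 1.334 2.25
vertex -1.177 1.983 3.101
endloop
endfacet
facet normal -0.386 -0.596 -0.704
outer loop
vertex -2.303 1.334 2.25
vertex -1.723 1.137 2.099
vertex -2.055 0.832 2.539
endloop
endfacet
facet normal -0.641 0.119 0.758
outer loop
vertex -2.303 1.334 2.25
vertex -2.055 0.832 2.539
vertex -1.177 1.983 3.101
endloop
endfacet
facet normal -0.386 -0.596 -0.704
outer loop
vertex -2.055 0.832 2.539
vertex -1.723 1.137 2.099
vertex -1.476 0.635 2.388
endloop
endfacet
facet normal 0.066 -0.478 0.876
outer loop
vertex -2.055 0.832 2.539
vertex -1.476 0.635 2.388
vertex -1.177 1.983 3.101
endloop
endfacet
facet normal -0.384 -0.595 -0.706
outer loop
vertex -1.476 0.635 2.388
vertex -1.723 1.137 2.099
vertex -1.144 0.941 1.949
endloop
endfacet
facet normal 0.845 -0.384 0.372
outer loop
vertex -1.476 0.635 2.388
vertex -1.144 0.941 1.949
vertex -1.177 1.983 3.101
endloop
endfacet
facet normal -0.691 0.037 0.721
outer loop
vertex 1.998 0.814 4.254
vertex 2.256 2.558 4.412
vertex 1.149 1.015 3.43
endloop
endfacet
facet normal -0.146 -0.985 -0.090
outer loop
vertex 1.764 0.982 2.788
vertex 1.998 0.814 4.254
vertex 1.149 1.015 3.43
endloop
endfacet
facet normal -0.691 0.036 0.722
outer loop
vertex 1.149 1.015 3.43
vertex 2.256 2.558 4.412
vertex 1.407 2.759 3.589
endloop
endfacet
facet normal -0.708 0.167 -0.686
outer loop
vertex 1.407 2.759 3.589
vertex 1.764 0.982 2.788
vertex 1.149 1.015 3.43
endloop
endfacet
facet normal 0.708 -0.167 0.687
outer loop
vertex 1.998 0.814 4.254
vertex 2.871 2.525 3.77
vertex 2.256 2.558 4.412
endloop
endfacet
facet normal -0.146 -0.985 -0.090
outer loop
vertex 2.613 0.781 3.611
vertex 1.998 0.814 4.254
vertex 1.764 0.982 2.788
endloop
endfacet
facet normal 0.708 -0.167 0.686
outer loop
vertex 2.613 0.781 3.611
vertex 2.871 2.525 3.77
vertex 1.998 0.814 4.254
endloop
endfacet
facet normal 0.146 0.985 0.090
outer loop
vertex 2.256 2.558 4.412
vertex 2.871 2.525 3.77
vertex 1.407 2.759 3.589
endloop
endfacet
facet normal -0.708 0.167 -0.686
outer loop
vertex 2.022 2.726 2.946
vertex 1.764 0.982 2.788
vertex 1.407 2.759 3.589
endloop
endfacet
facet normal 0.146 0.985 0.089
outer loop
vertex 1.407 2.759 3.589
vertex 2.871 2.525 3.77
vertex 2.022 2.726 2.946
endloop
endfacet
facet normal 0.691 -0.037 -0.722
outer loop
vertex 2.022 2.726 2.946
vertex 2.613 0.781 3.611
vertex 1.764 0.982 2.788
endloop
endfacet
facet normal 0.692 -0.037 -0.721
outer loop
vertex 2.871 2.525 3.77
vertex 2.613 0.781 3.611
vertex 2.022 2.726 2.946
endloop
endfacet

endsolid


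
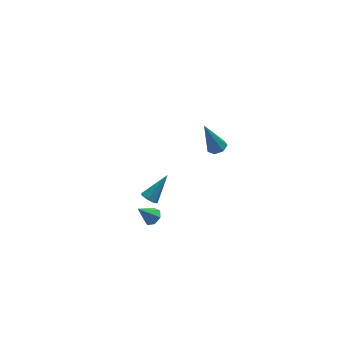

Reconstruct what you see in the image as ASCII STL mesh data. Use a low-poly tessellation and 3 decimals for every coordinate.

solid 
facet normal 0.335 -0.097 -0.937
outer loop
vertex 2.386 0.328 3.178
vertex 1.83 0.495 2.962
vertex 2.315 0.855 3.098
endloop
endfacet
facet normal 0.819 0.192 0.540
outer loop
vertex 2.386 0.328 3.178
vertex 2.315 0.855 3.098
vertex 1.11 0.705 4.978
endloop
endfacet
facet normal 0.336 -0.098 -0.937
outer loop
vertex 2.315 0.855 3.098
vertex 1.83 0.495 2.962
vertex 1.879 1.111 2.915
endloop
endfacet
facet normal 0.380 0.871 0.313
outer loop
vertex 2.315 0.855 3.098
vertex 1.879 1.111 2.915
vertex 1.11 0.705 4.978
endloop
endfacet
facet normal 0.334 -0.098 -0.938
outer loop
vertex 1.879 1.111 2.915
vertex 1.83 0.495 2.962
vertex 1.405 0.903 2.768
endloop
endfacet
facet normal -0.409 0.912 0.027
outer loop
vertex 1.879 1.111 2.915
vertex 1.405 0.903 2.768
vertex 1.11 0.705 4.978
endloop
endfacet
facet normal 0.334 -0.098 -0.937
outer loop
vertex 1.405 0.903 2.768
vertex 1.83 0.495 2.962
vertex 1.251 0.387 2.767
endloop
endfacet
facet normal -0.953 0.285 -0.102
outer loop
vertex 1.405 0.903 2.768
vertex 1.251 0.387 2.767
vertex 1.11 0.705 4.978
endloop
endfacet
facet normal 0.334 -0.098 -0.937
outer loop
vertex 1.251 0.387 2.767
vertex 1.83 0.495 2.962
vertex 1.533 -0.047 2.913
endloop
endfacet
facet normal -0.842 -0.539 0.024
outer loop
vertex 1.251 0.387 2.767
vertex 1.533 -0.047 2.913
vertex 1.11 0.705 4.978
endloop
endfacet
facet normal 0.334 -0.098 -0.937
outer loop
vertex 1.533 -0.047 2.913
vertex 1.83 0.495 2.962
vertex 2.038 -0.074 3.096
endloop
endfacet
facet normal -0.162 -0.937 0.308
outer loop
vertex 1.533 -0.047 2.913
vertex 2.038 -0.074 3.096
vertex 1.11 0.705 4.978
endloop
endfacet
facet normal 0.335 -0.098 -0.937
outer loop
vertex 2.038 -0.074 3.096
vertex 1.83 0.495 2.962
vertex 2.386 0.328 3.178
endloop
endfacet
facet normal 0.579 -0.612 0.539
outer loop
vertex 2.038 -0.074 3.096
vertex 2.386 0.328 3.178
vertex 1.11 0.705 4.978
endloop
endfacet
facet normal -0.657 -0.342 -0.672
outer loop
vertex -1.204 3.377 -4.726
vertex -1.557 3.183 -4.282
vertex -1.557 3.718 -4.554
endloop
endfacet
facet normal 0.490 0.740 -0.461
outer loop
vertex -1.204 3.377 -4.726
vertex -1.557 3.718 -4.554
vertex -0.263 3.857 -2.958
endloop
endfacet
facet normal -0.656 -0.342 -0.673
outer loop
vertex -1.557 3.718 -4.554
vertex -1.557 3.183 -4.282
vertex -1.911 3.656 -4.177
endloop
endfacet
facet normal -0.142 0.989 0.029
outer loop
vertex -1.557 3.718 -4.554
vertex -1.911 3.656 -4.177
vertex -0.263 3.857 -2.958
endloop
endfacet
facet normal -0.657 -0.342 -0.672
outer loop
vertex -1.911 3.656 -4.177
vertex -1.557 3.183 -4.282
vertex -1.998 3.238 -3.879
endloop
endfacet
facet normal -0.535 0.561 0.631
outer loop
vertex -1.911 3.656 -4.177
vertex -1.998 3.238 -3.879
vertex -0.263 3.857 -2.958
endloop
endfacet
facet normal -0.657 -0.342 -0.672
outer loop
vertex -1.998 3.238 -3.879
vertex -1.557 3.183 -4.282
vertex -1.753 2.778 -3.884
endloop
endfacet
facet normal -0.395 -0.220 0.892
outer loop
vertex -1.998 3.238 -3.879
vertex -1.753 2.778 -3.884
vertex -0.263 3.857 -2.958
endloop
endfacet
facet normal -0.656 -0.343 -0.672
outer loop
vertex -1.753 2.778 -3.884
vertex -1.557 3.183 -4.282
vertex -1.36 2.624 -4.189
endloop
endfacet
facet normal 0.175 -0.769 0.614
outer loop
vertex -1.753 2.778 -3.884
vertex -1.36 2.624 -4.189
vertex -0.263 3.857 -2.958
endloop
endfacet
facet normal -0.657 -0.343 -0.671
outer loop
vertex -1.36 2.624 -4.189
vertex -1.557 3.183 -4.282
vertex -1.116 2.89 -4.564
endloop
endfacet
facet normal 0.743 -0.669 0.009
outer loop
vertex -1.36 2.624 -4.189
vertex -1.116 2.89 -4.564
vertex -0.263 3.857 -2.958
endloop
endfacet
facet normal -0.657 -0.342 -0.672
outer loop
vertex -1.116 2.89 -4.564
vertex -1.557 3.183 -4.282
vertex -1.204 3.377 -4.726
endloop
endfacet
facet normal 0.882 0.003 -0.470
outer loop
vertex -1.116 2.89 -4.564
vertex -1.204 3.377 -4.726
vertex -0.263 3.857 -2.958
endloop
endfacet
facet normal 0.617 0.028 -0.787
outer loop
vertex -1.638 -0.045 -2.575
vertex -2.008 0.369 -2.85
vertex -1.529 0.471 -2.471
endloop
endfacet
facet normal 0.477 -0.269 0.837
outer loop
vertex -1.638 -0.045 -2.575
vertex -1.529 0.471 -2.471
vertex -2.872 0.331 -1.75
endloop
endfacet
facet normal 0.617 0.026 -0.787
outer loop
vertex -1.529 0.471 -2.471
vertex -2.008 0.369 -2.85
vertex -1.78 0.911 -2.653
endloop
endfacet
facet normal 0.360 0.524 0.772
outer loop
vertex -1.529 0.471 -2.471
vertex -1.78 0.911 -2.653
vertex -2.872 0.331 -1.75
endloop
endfacet
facet normal 0.617 0.026 -0.786
outer loop
vertex -1.78 0.911 -2.653
vertex -2.008 0.369 -2.85
vertex -2.203 0.942 -2.984
endloop
endfacet
facet normal -0.202 0.917 0.344
outer loop
vertex -1.78 0.911 -2.653
vertex -2.203 0.942 -2.984
vertex -2.872 0.331 -1.75
endloop
endfacet
facet normal 0.617 0.026 -0.786
outer loop
vertex -2.203 0.942 -2.984
vertex -2.008 0.369 -2.85
vertex -2.479 0.542 -3.214
endloop
endfacet
facet normal -0.783 0.610 -0.122
outer loop
vertex -2.203 0.942 -2.984
vertex -2.479 0.542 -3.214
vertex -2.872 0.331 -1.75
endloop
endfacet
facet normal 0.617 0.027 -0.786
outer loop
vertex -2.479 0.542 -3.214
vertex -2.008 0.369 -2.85
vertex -2.401 0.012 -3.171
endloop
endfacet
facet normal -0.947 -0.162 -0.278
outer loop
vertex -2.479 0.542 -3.214
vertex -2.401 0.012 -3.171
vertex -2.872 0.331 -1.75
endloop
endfacet
facet normal 0.617 0.028 -0.786
outer loop
vertex -2.401 0.012 -3.171
vertex -2.008 0.369 -2.85
vertex -2.026 -0.25 -2.886
endloop
endfacet
facet normal -0.570 -0.821 -0.005
outer loop
vertex -2.401 0.012 -3.171
vertex -2.026 -0.25 -2.886
vertex -2.872 0.331 -1.75
endloop
endfacet
facet normal 0.616 0.028 -0.787
outer loop
vertex -2.026 -0.25 -2.886
vertex -2.008 0.369 -2.85
vertex -1.638 -0.045 -2.575
endloop
endfacet
facet normal 0.064 -0.868 0.492
outer loop
vertex -2.026 -0.25 -2.886
vertex -1.638 -0.045 -2.575
vertex -2.872 0.331 -1.75
endloop
endfacet

endsolid
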